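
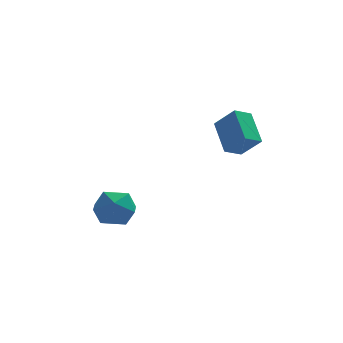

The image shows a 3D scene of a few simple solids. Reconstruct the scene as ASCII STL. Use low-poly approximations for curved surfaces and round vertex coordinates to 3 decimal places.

solid 
facet normal -0.589 0.383 -0.711
outer loop
vertex 1.084 4.717 3.189
vertex 1.827 5.148 2.806
vertex 1.383 3.305 2.181
endloop
endfacet
facet normal -0.790 -0.458 0.408
outer loop
vertex 2.173 2.792 3.134
vertex 1.084 4.717 3.189
vertex 1.383 3.305 2.181
endloop
endfacet
facet normal -0.590 0.383 -0.711
outer loop
vertex 1.383 3.305 2.181
vertex 1.827 5.148 2.806
vertex 2.125 3.736 1.798
endloop
endfacet
facet normal 0.170 -0.802 -0.573
outer loop
vertex 2.125 3.736 1.798
vertex 2.173 2.792 3.134
vertex 1.383 3.305 2.181
endloop
endfacet
facet normal -0.170 0.802 0.573
outer loop
vertex 1.084 4.717 3.189
vertex 2.617 4.635 3.759
vertex 1.827 5.148 2.806
endloop
endfacet
facet normal -0.789 -0.458 0.409
outer loop
vertex 1.875 4.204 4.142
vertex 1.084 4.717 3.189
vertex 2.173 2.792 3.134
endloop
endfacet
facet normal -0.170 0.802 0.573
outer loop
vertex 1.875 4.204 4.142
vertex 2.617 4.635 3.759
vertex 1.084 4.717 3.189
endloop
endfacet
facet normal 0.790 0.458 -0.408
outer loop
vertex 1.827 5.148 2.806
vertex 2.617 4.635 3.759
vertex 2.125 3.736 1.798
endloop
endfacet
facet normal 0.170 -0.802 -0.573
outer loop
vertex 2.916 3.223 2.751
vertex 2.173 2.792 3.134
vertex 2.125 3.736 1.798
endloop
endfacet
facet normal 0.789 0.459 -0.408
outer loop
vertex 2.125 3.736 1.798
vertex 2.617 4.635 3.759
vertex 2.916 3.223 2.751
endloop
endfacet
facet normal 0.589 -0.383 0.711
outer loop
vertex 2.916 3.223 2.751
vertex 1.875 4.204 4.142
vertex 2.173 2.792 3.134
endloop
endfacet
facet normal 0.590 -0.383 0.711
outer loop
vertex 2.617 4.635 3.759
vertex 1.875 4.204 4.142
vertex 2.916 3.223 2.751
endloop
endfacet
facet normal -0.439 -0.880 0.184
outer loop
vertex -4.031 3.228 -0.991
vertex -3.252 2.73 -1.514
vertex -3.164 2.905 -0.47
endloop
endfacet
facet normal -0.577 -0.411 0.706
outer loop
vertex -4.031 3.228 -0.991
vertex -3.164 2.905 -0.47
vertex -3.585 3.857 -0.26
endloop
endfacet
facet normal -0.897 0.156 0.413
outer loop
vertex -4.031 3.228 -0.991
vertex -3.585 3.857 -0.26
vertex -3.934 4.27 -1.174
endloop
endfacet
facet normal -0.957 0.039 -0.288
outer loop
vertex -4.031 3.228 -0.991
vertex -3.934 4.27 -1.174
vertex -3.729 3.573 -1.949
endloop
endfacet
facet normal -0.673 -0.602 -0.429
outer loop
vertex -4.031 3.228 -0.991
vertex -3.729 3.573 -1.949
vertex -3.252 2.73 -1.514
endloop
endfacet
facet normal 0.046 -0.196 0.980
outer loop
vertex -3.585 3.857 -0.26
vertex -3.164 2.905 -0.47
vertex -2.531 3.747 -0.331
endloop
endfacet
facet normal 0.269 -0.953 0.137
outer loop
vertex -3.164 2.905 -0.47
vertex -3.252 2.73 -1.514
vertex -2.326 3.05 -1.106
endloop
endfacet
facet normal -0.110 -0.504 -0.856
outer loop
vertex -3.252 2.73 -1.514
vertex -3.729 3.573 -1.949
vertex -2.675 3.463 -2.02
endloop
endfacet
facet normal -0.569 0.531 -0.628
outer loop
vertex -3.729 3.573 -1.949
vertex -3.934 4.27 -1.174
vertex -3.096 4.415 -1.81
endloop
endfacet
facet normal -0.472 0.721 0.506
outer loop
vertex -3.934 4.27 -1.174
vertex -3.585 3.857 -0.26
vertex -3.008 4.59 -0.766
endloop
endfacet
facet normal 0.957 -0.039 0.288
outer loop
vertex -2.229 4.092 -1.289
vertex -2.531 3.747 -0.331
vertex -2.326 3.05 -1.106
endloop
endfacet
facet normal 0.897 -0.156 -0.413
outer loop
vertex -2.229 4.092 -1.289
vertex -2.326 3.05 -1.106
vertex -2.675 3.463 -2.02
endloop
endfacet
facet normal 0.577 0.411 -0.706
outer loop
vertex -2.229 4.092 -1.289
vertex -2.675 3.463 -2.02
vertex -3.096 4.415 -1.81
endloop
endfacet
facet normal 0.439 0.880 -0.184
outer loop
vertex -2.229 4.092 -1.289
vertex -3.096 4.415 -1.81
vertex -3.008 4.59 -0.766
endloop
endfacet
facet normal 0.673 0.602 0.429
outer loop
vertex -2.229 4.092 -1.289
vertex -3.008 4.59 -0.766
vertex -2.531 3.747 -0.331
endloop
endfacet
facet normal 0.569 -0.531 0.628
outer loop
vertex -2.326 3.05 -1.106
vertex -2.531 3.747 -0.331
vertex -3.164 2.905 -0.47
endloop
endfacet
facet normal 0.472 -0.721 -0.506
outer loop
vertex -2.675 3.463 -2.02
vertex -2.326 3.05 -1.106
vertex -3.252 2.73 -1.514
endloop
endfacet
facet normal -0.046 0.196 -0.980
outer loop
vertex -3.096 4.415 -1.81
vertex -2.675 3.463 -2.02
vertex -3.729 3.573 -1.949
endloop
endfacet
facet normal -0.269 0.953 -0.137
outer loop
vertex -3.008 4.59 -0.766
vertex -3.096 4.415 -1.81
vertex -3.934 4.27 -1.174
endloop
endfacet
facet normal 0.110 0.504 0.856
outer loop
vertex -2.531 3.747 -0.331
vertex -3.008 4.59 -0.766
vertex -3.585 3.857 -0.26
endloop
endfacet

endsolid


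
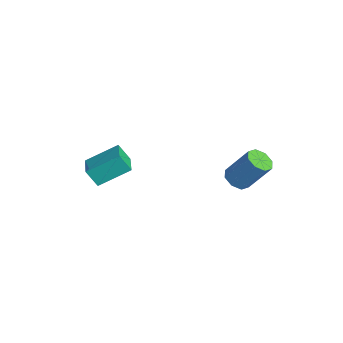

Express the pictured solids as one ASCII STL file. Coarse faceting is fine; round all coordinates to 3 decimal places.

solid 
facet normal -0.305 -0.480 -0.822
outer loop
vertex 1.43 3.619 2.176
vertex 0.893 3.633 2.367
vertex 1.216 3.976 2.047
endloop
endfacet
facet normal 0.816 0.314 -0.485
outer loop
vertex 1.43 3.619 2.176
vertex 1.216 3.976 2.047
vertex 1.884 4.333 3.402
endloop
endfacet
facet normal 0.816 0.313 -0.485
outer loop
vertex 1.884 4.333 3.402
vertex 1.216 3.976 2.047
vertex 1.67 4.691 3.273
endloop
endfacet
facet normal 0.305 0.479 0.823
outer loop
vertex 1.884 4.333 3.402
vertex 1.67 4.691 3.273
vertex 1.347 4.347 3.593
endloop
endfacet
facet normal -0.305 -0.480 -0.823
outer loop
vertex 1.216 3.976 2.047
vertex 0.893 3.633 2.367
vertex 0.813 4.133 2.105
endloop
endfacet
facet normal 0.232 0.800 -0.553
outer loop
vertex 1.216 3.976 2.047
vertex 0.813 4.133 2.105
vertex 1.67 4.691 3.273
endloop
endfacet
facet normal 0.231 0.801 -0.552
outer loop
vertex 1.67 4.691 3.273
vertex 0.813 4.133 2.105
vertex 1.267 4.847 3.331
endloop
endfacet
facet normal 0.304 0.480 0.823
outer loop
vertex 1.67 4.691 3.273
vertex 1.267 4.847 3.331
vertex 1.347 4.347 3.593
endloop
endfacet
facet normal -0.305 -0.480 -0.823
outer loop
vertex 0.813 4.133 2.105
vertex 0.893 3.633 2.367
vertex 0.457 3.996 2.317
endloop
endfacet
facet normal -0.491 0.819 -0.295
outer loop
vertex 0.813 4.133 2.105
vertex 0.457 3.996 2.317
vertex 1.267 4.847 3.331
endloop
endfacet
facet normal -0.490 0.820 -0.297
outer loop
vertex 1.267 4.847 3.331
vertex 0.457 3.996 2.317
vertex 0.911 4.711 3.543
endloop
endfacet
facet normal 0.306 0.480 0.822
outer loop
vertex 1.267 4.847 3.331
vertex 0.911 4.711 3.543
vertex 1.347 4.347 3.593
endloop
endfacet
facet normal -0.305 -0.480 -0.823
outer loop
vertex 0.457 3.996 2.317
vertex 0.893 3.633 2.367
vertex 0.356 3.647 2.558
endloop
endfacet
facet normal -0.924 0.359 0.133
outer loop
vertex 0.457 3.996 2.317
vertex 0.356 3.647 2.558
vertex 0.911 4.711 3.543
endloop
endfacet
facet normal -0.924 0.358 0.133
outer loop
vertex 0.911 4.711 3.543
vertex 0.356 3.647 2.558
vertex 0.81 4.361 3.784
endloop
endfacet
facet normal 0.305 0.479 0.823
outer loop
vertex 0.911 4.711 3.543
vertex 0.81 4.361 3.784
vertex 1.347 4.347 3.593
endloop
endfacet
facet normal -0.305 -0.479 -0.823
outer loop
vertex 0.356 3.647 2.558
vertex 0.893 3.633 2.367
vertex 0.57 3.289 2.687
endloop
endfacet
facet normal -0.817 -0.313 0.485
outer loop
vertex 0.356 3.647 2.558
vertex 0.57 3.289 2.687
vertex 0.81 4.361 3.784
endloop
endfacet
facet normal -0.816 -0.314 0.485
outer loop
vertex 0.81 4.361 3.784
vertex 0.57 3.289 2.687
vertex 1.024 4.004 3.913
endloop
endfacet
facet normal 0.305 0.480 0.822
outer loop
vertex 0.81 4.361 3.784
vertex 1.024 4.004 3.913
vertex 1.347 4.347 3.593
endloop
endfacet
facet normal -0.304 -0.480 -0.823
outer loop
vertex 0.57 3.289 2.687
vertex 0.893 3.633 2.367
vertex 0.973 3.133 2.629
endloop
endfacet
facet normal -0.231 -0.801 0.553
outer loop
vertex 0.57 3.289 2.687
vertex 0.973 3.133 2.629
vertex 1.024 4.004 3.913
endloop
endfacet
facet normal -0.232 -0.801 0.552
outer loop
vertex 1.024 4.004 3.913
vertex 0.973 3.133 2.629
vertex 1.427 3.847 3.855
endloop
endfacet
facet normal 0.305 0.480 0.823
outer loop
vertex 1.024 4.004 3.913
vertex 1.427 3.847 3.855
vertex 1.347 4.347 3.593
endloop
endfacet
facet normal -0.306 -0.480 -0.822
outer loop
vertex 0.973 3.133 2.629
vertex 0.893 3.633 2.367
vertex 1.329 3.269 2.417
endloop
endfacet
facet normal 0.490 -0.820 0.296
outer loop
vertex 0.973 3.133 2.629
vertex 1.329 3.269 2.417
vertex 1.427 3.847 3.855
endloop
endfacet
facet normal 0.491 -0.819 0.296
outer loop
vertex 1.427 3.847 3.855
vertex 1.329 3.269 2.417
vertex 1.783 3.984 3.643
endloop
endfacet
facet normal 0.305 0.480 0.823
outer loop
vertex 1.427 3.847 3.855
vertex 1.783 3.984 3.643
vertex 1.347 4.347 3.593
endloop
endfacet
facet normal -0.305 -0.479 -0.823
outer loop
vertex 1.329 3.269 2.417
vertex 0.893 3.633 2.367
vertex 1.43 3.619 2.176
endloop
endfacet
facet normal 0.924 -0.358 -0.133
outer loop
vertex 1.329 3.269 2.417
vertex 1.43 3.619 2.176
vertex 1.783 3.984 3.643
endloop
endfacet
facet normal 0.924 -0.359 -0.133
outer loop
vertex 1.783 3.984 3.643
vertex 1.43 3.619 2.176
vertex 1.884 4.333 3.402
endloop
endfacet
facet normal 0.305 0.480 0.823
outer loop
vertex 1.783 3.984 3.643
vertex 1.884 4.333 3.402
vertex 1.347 4.347 3.593
endloop
endfacet
facet normal -0.283 -0.454 0.845
outer loop
vertex -1.696 -0.067 2.614
vertex -2.733 0.197 2.408
vertex -1.871 -1.328 1.878
endloop
endfacet
facet normal 0.952 -0.242 0.189
outer loop
vertex -1.627 -0.937 1.152
vertex -1.696 -0.067 2.614
vertex -1.871 -1.328 1.878
endloop
endfacet
facet normal -0.284 -0.454 0.845
outer loop
vertex -1.871 -1.328 1.878
vertex -2.733 0.197 2.408
vertex -2.908 -1.063 1.672
endloop
endfacet
facet normal -0.119 -0.857 -0.502
outer loop
vertex -2.908 -1.063 1.672
vertex -1.627 -0.937 1.152
vertex -1.871 -1.328 1.878
endloop
endfacet
facet normal 0.119 0.857 0.501
outer loop
vertex -1.696 -0.067 2.614
vertex -2.489 0.588 1.682
vertex -2.733 0.197 2.408
endloop
endfacet
facet normal 0.951 -0.243 0.189
outer loop
vertex -1.452 0.323 1.888
vertex -1.696 -0.067 2.614
vertex -1.627 -0.937 1.152
endloop
endfacet
facet normal 0.120 0.857 0.501
outer loop
vertex -1.452 0.323 1.888
vertex -2.489 0.588 1.682
vertex -1.696 -0.067 2.614
endloop
endfacet
facet normal -0.952 0.243 -0.189
outer loop
vertex -2.733 0.197 2.408
vertex -2.489 0.588 1.682
vertex -2.908 -1.063 1.672
endloop
endfacet
facet normal -0.119 -0.857 -0.501
outer loop
vertex -2.664 -0.673 0.946
vertex -1.627 -0.937 1.152
vertex -2.908 -1.063 1.672
endloop
endfacet
facet normal -0.951 0.243 -0.189
outer loop
vertex -2.908 -1.063 1.672
vertex -2.489 0.588 1.682
vertex -2.664 -0.673 0.946
endloop
endfacet
facet normal 0.283 0.454 -0.845
outer loop
vertex -2.664 -0.673 0.946
vertex -1.452 0.323 1.888
vertex -1.627 -0.937 1.152
endloop
endfacet
facet normal 0.284 0.454 -0.845
outer loop
vertex -2.489 0.588 1.682
vertex -1.452 0.323 1.888
vertex -2.664 -0.673 0.946
endloop
endfacet

endsolid


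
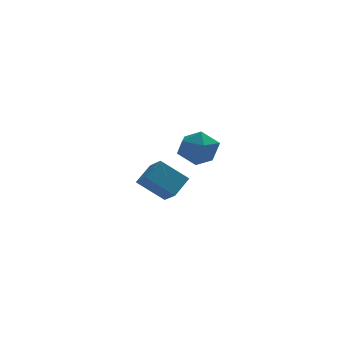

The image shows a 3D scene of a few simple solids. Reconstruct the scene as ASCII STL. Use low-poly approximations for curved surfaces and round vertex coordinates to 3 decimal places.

solid 
facet normal -0.759 0.098 0.643
outer loop
vertex 2.681 3.109 0.493
vertex 2.216 4.172 -0.217
vertex 1.8 2.129 -0.398
endloop
endfacet
facet normal 0.342 -0.782 0.522
outer loop
vertex 3.364 1.928 -1.723
vertex 2.681 3.109 0.493
vertex 1.8 2.129 -0.398
endloop
endfacet
facet normal -0.759 0.097 0.644
outer loop
vertex 1.8 2.129 -0.398
vertex 2.216 4.172 -0.217
vertex 1.335 3.193 -1.107
endloop
endfacet
facet normal -0.554 -0.616 -0.561
outer loop
vertex 1.335 3.193 -1.107
vertex 3.364 1.928 -1.723
vertex 1.8 2.129 -0.398
endloop
endfacet
facet normal 0.554 0.616 0.560
outer loop
vertex 2.681 3.109 0.493
vertex 3.78 3.971 -1.542
vertex 2.216 4.172 -0.217
endloop
endfacet
facet normal 0.341 -0.782 0.522
outer loop
vertex 4.245 2.907 -0.833
vertex 2.681 3.109 0.493
vertex 3.364 1.928 -1.723
endloop
endfacet
facet normal 0.554 0.616 0.560
outer loop
vertex 4.245 2.907 -0.833
vertex 3.78 3.971 -1.542
vertex 2.681 3.109 0.493
endloop
endfacet
facet normal -0.342 0.782 -0.522
outer loop
vertex 2.216 4.172 -0.217
vertex 3.78 3.971 -1.542
vertex 1.335 3.193 -1.107
endloop
endfacet
facet normal -0.554 -0.616 -0.560
outer loop
vertex 2.899 2.991 -2.433
vertex 3.364 1.928 -1.723
vertex 1.335 3.193 -1.107
endloop
endfacet
facet normal -0.342 0.782 -0.522
outer loop
vertex 1.335 3.193 -1.107
vertex 3.78 3.971 -1.542
vertex 2.899 2.991 -2.433
endloop
endfacet
facet normal 0.759 -0.098 -0.644
outer loop
vertex 2.899 2.991 -2.433
vertex 4.245 2.907 -0.833
vertex 3.364 1.928 -1.723
endloop
endfacet
facet normal 0.759 -0.097 -0.644
outer loop
vertex 3.78 3.971 -1.542
vertex 4.245 2.907 -0.833
vertex 2.899 2.991 -2.433
endloop
endfacet
facet normal -0.919 -0.389 -0.067
outer loop
vertex 2.903 -3.461 3.301
vertex 3.38 -4.583 3.274
vertex 3.086 -4.072 4.341
endloop
endfacet
facet normal -0.928 0.226 0.296
outer loop
vertex 2.903 -3.461 3.301
vertex 3.086 -4.072 4.341
vertex 3.354 -2.884 4.276
endloop
endfacet
facet normal -0.665 0.736 -0.128
outer loop
vertex 2.903 -3.461 3.301
vertex 3.354 -2.884 4.276
vertex 3.813 -2.661 3.168
endloop
endfacet
facet normal -0.493 0.436 -0.753
outer loop
vertex 2.903 -3.461 3.301
vertex 3.813 -2.661 3.168
vertex 3.83 -3.712 2.549
endloop
endfacet
facet normal -0.650 -0.259 -0.715
outer loop
vertex 2.903 -3.461 3.301
vertex 3.83 -3.712 2.549
vertex 3.38 -4.583 3.274
endloop
endfacet
facet normal -0.492 0.158 0.856
outer loop
vertex 3.354 -2.884 4.276
vertex 3.086 -4.072 4.341
vertex 4.11 -3.648 4.851
endloop
endfacet
facet normal -0.476 -0.837 0.270
outer loop
vertex 3.086 -4.072 4.341
vertex 3.38 -4.583 3.274
vertex 4.127 -4.699 4.232
endloop
endfacet
facet normal -0.041 -0.627 -0.778
outer loop
vertex 3.38 -4.583 3.274
vertex 3.83 -3.712 2.549
vertex 4.586 -4.476 3.124
endloop
endfacet
facet normal 0.212 0.498 -0.841
outer loop
vertex 3.83 -3.712 2.549
vertex 3.813 -2.661 3.168
vertex 4.854 -3.288 3.059
endloop
endfacet
facet normal -0.066 0.983 0.171
outer loop
vertex 3.813 -2.661 3.168
vertex 3.354 -2.884 4.276
vertex 4.56 -2.777 4.126
endloop
endfacet
facet normal 0.493 -0.436 0.753
outer loop
vertex 5.037 -3.899 4.099
vertex 4.11 -3.648 4.851
vertex 4.127 -4.699 4.232
endloop
endfacet
facet normal 0.665 -0.736 0.128
outer loop
vertex 5.037 -3.899 4.099
vertex 4.127 -4.699 4.232
vertex 4.586 -4.476 3.124
endloop
endfacet
facet normal 0.928 -0.226 -0.296
outer loop
vertex 5.037 -3.899 4.099
vertex 4.586 -4.476 3.124
vertex 4.854 -3.288 3.059
endloop
endfacet
facet normal 0.919 0.389 0.067
outer loop
vertex 5.037 -3.899 4.099
vertex 4.854 -3.288 3.059
vertex 4.56 -2.777 4.126
endloop
endfacet
facet normal 0.650 0.259 0.715
outer loop
vertex 5.037 -3.899 4.099
vertex 4.56 -2.777 4.126
vertex 4.11 -3.648 4.851
endloop
endfacet
facet normal -0.212 -0.498 0.841
outer loop
vertex 4.127 -4.699 4.232
vertex 4.11 -3.648 4.851
vertex 3.086 -4.072 4.341
endloop
endfacet
facet normal 0.066 -0.983 -0.171
outer loop
vertex 4.586 -4.476 3.124
vertex 4.127 -4.699 4.232
vertex 3.38 -4.583 3.274
endloop
endfacet
facet normal 0.492 -0.158 -0.856
outer loop
vertex 4.854 -3.288 3.059
vertex 4.586 -4.476 3.124
vertex 3.83 -3.712 2.549
endloop
endfacet
facet normal 0.476 0.837 -0.270
outer loop
vertex 4.56 -2.777 4.126
vertex 4.854 -3.288 3.059
vertex 3.813 -2.661 3.168
endloop
endfacet
facet normal 0.041 0.627 0.778
outer loop
vertex 4.11 -3.648 4.851
vertex 4.56 -2.777 4.126
vertex 3.354 -2.884 4.276
endloop
endfacet

endsolid


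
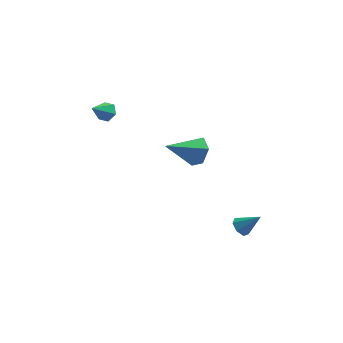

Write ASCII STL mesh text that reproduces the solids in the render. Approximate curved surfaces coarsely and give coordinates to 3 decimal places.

solid 
facet normal -0.717 0.078 -0.693
outer loop
vertex 3.695 -3.438 -3.644
vertex 3.342 -3.291 -3.262
vertex 3.665 -2.978 -3.561
endloop
endfacet
facet normal 0.910 0.130 -0.393
outer loop
vertex 3.695 -3.438 -3.644
vertex 3.665 -2.978 -3.561
vertex 4.218 -3.389 -2.418
endloop
endfacet
facet normal -0.718 0.081 -0.691
outer loop
vertex 3.665 -2.978 -3.561
vertex 3.342 -3.291 -3.262
vertex 3.393 -2.754 -3.252
endloop
endfacet
facet normal 0.622 0.783 -0.020
outer loop
vertex 3.665 -2.978 -3.561
vertex 3.393 -2.754 -3.252
vertex 4.218 -3.389 -2.418
endloop
endfacet
facet normal -0.717 0.081 -0.692
outer loop
vertex 3.393 -2.754 -3.252
vertex 3.342 -3.291 -3.262
vertex 3.082 -2.934 -2.951
endloop
endfacet
facet normal 0.067 0.825 0.562
outer loop
vertex 3.393 -2.754 -3.252
vertex 3.082 -2.934 -2.951
vertex 4.218 -3.389 -2.418
endloop
endfacet
facet normal -0.718 0.079 -0.691
outer loop
vertex 3.082 -2.934 -2.951
vertex 3.342 -3.291 -3.262
vertex 2.968 -3.384 -2.884
endloop
endfacet
facet normal -0.340 0.222 0.914
outer loop
vertex 3.082 -2.934 -2.951
vertex 2.968 -3.384 -2.884
vertex 4.218 -3.389 -2.418
endloop
endfacet
facet normal -0.718 0.081 -0.691
outer loop
vertex 2.968 -3.384 -2.884
vertex 3.342 -3.291 -3.262
vertex 3.135 -3.764 -3.102
endloop
endfacet
facet normal -0.289 -0.569 0.770
outer loop
vertex 2.968 -3.384 -2.884
vertex 3.135 -3.764 -3.102
vertex 4.218 -3.389 -2.418
endloop
endfacet
facet normal -0.717 0.079 -0.693
outer loop
vertex 3.135 -3.764 -3.102
vertex 3.342 -3.291 -3.262
vertex 3.459 -3.788 -3.44
endloop
endfacet
facet normal 0.179 -0.954 0.239
outer loop
vertex 3.135 -3.764 -3.102
vertex 3.459 -3.788 -3.44
vertex 4.218 -3.389 -2.418
endloop
endfacet
facet normal -0.717 0.079 -0.693
outer loop
vertex 3.459 -3.788 -3.44
vertex 3.342 -3.291 -3.262
vertex 3.695 -3.438 -3.644
endloop
endfacet
facet normal 0.713 -0.643 -0.279
outer loop
vertex 3.459 -3.788 -3.44
vertex 3.695 -3.438 -3.644
vertex 4.218 -3.389 -2.418
endloop
endfacet
facet normal 0.554 0.514 -0.655
outer loop
vertex -2.291 -0.207 2.144
vertex -2.722 0.116 2.033
vertex -2.373 0.252 2.435
endloop
endfacet
facet normal 0.546 -0.377 0.748
outer loop
vertex -2.291 -0.207 2.144
vertex -2.373 0.252 2.435
vertex -3.358 -0.476 2.787
endloop
endfacet
facet normal 0.554 0.514 -0.655
outer loop
vertex -2.373 0.252 2.435
vertex -2.722 0.116 2.033
vertex -2.804 0.575 2.324
endloop
endfacet
facet normal 0.048 0.381 0.923
outer loop
vertex -2.373 0.252 2.435
vertex -2.804 0.575 2.324
vertex -3.358 -0.476 2.787
endloop
endfacet
facet normal 0.552 0.515 -0.656
outer loop
vertex -2.804 0.575 2.324
vertex -2.722 0.116 2.033
vertex -3.154 0.438 1.922
endloop
endfacet
facet normal -0.709 0.562 0.426
outer loop
vertex -2.804 0.575 2.324
vertex -3.154 0.438 1.922
vertex -3.358 -0.476 2.787
endloop
endfacet
facet normal 0.552 0.515 -0.656
outer loop
vertex -3.154 0.438 1.922
vertex -2.722 0.116 2.033
vertex -3.072 -0.021 1.631
endloop
endfacet
facet normal -0.969 -0.017 -0.246
outer loop
vertex -3.154 0.438 1.922
vertex -3.072 -0.021 1.631
vertex -3.358 -0.476 2.787
endloop
endfacet
facet normal 0.553 0.514 -0.656
outer loop
vertex -3.072 -0.021 1.631
vertex -2.722 0.116 2.033
vertex -2.64 -0.344 1.742
endloop
endfacet
facet normal -0.471 -0.775 -0.422
outer loop
vertex -3.072 -0.021 1.631
vertex -2.64 -0.344 1.742
vertex -3.358 -0.476 2.787
endloop
endfacet
facet normal 0.554 0.513 -0.656
outer loop
vertex -2.64 -0.344 1.742
vertex -2.722 0.116 2.033
vertex -2.291 -0.207 2.144
endloop
endfacet
facet normal 0.287 -0.955 0.076
outer loop
vertex -2.64 -0.344 1.742
vertex -2.291 -0.207 2.144
vertex -3.358 -0.476 2.787
endloop
endfacet
facet normal 0.798 0.330 -0.504
outer loop
vertex 1.65 -2.07 2.075
vertex 1.389 -2.443 1.417
vertex 1.169 -1.688 1.563
endloop
endfacet
facet normal -0.260 0.641 0.722
outer loop
vertex 1.65 -2.07 2.075
vertex 1.169 -1.688 1.563
vertex -0.049 -3.037 2.323
endloop
endfacet
facet normal 0.799 0.330 -0.503
outer loop
vertex 1.169 -1.688 1.563
vertex 1.389 -2.443 1.417
vertex 0.909 -2.061 0.905
endloop
endfacet
facet normal -0.759 0.648 -0.067
outer loop
vertex 1.169 -1.688 1.563
vertex 0.909 -2.061 0.905
vertex -0.049 -3.037 2.323
endloop
endfacet
facet normal 0.799 0.330 -0.503
outer loop
vertex 0.909 -2.061 0.905
vertex 1.389 -2.443 1.417
vertex 1.129 -2.816 0.759
endloop
endfacet
facet normal -0.786 -0.112 -0.608
outer loop
vertex 0.909 -2.061 0.905
vertex 1.129 -2.816 0.759
vertex -0.049 -3.037 2.323
endloop
endfacet
facet normal 0.800 0.329 -0.502
outer loop
vertex 1.129 -2.816 0.759
vertex 1.389 -2.443 1.417
vertex 1.609 -3.199 1.272
endloop
endfacet
facet normal -0.315 -0.878 -0.361
outer loop
vertex 1.129 -2.816 0.759
vertex 1.609 -3.199 1.272
vertex -0.049 -3.037 2.323
endloop
endfacet
facet normal 0.799 0.329 -0.503
outer loop
vertex 1.609 -3.199 1.272
vertex 1.389 -2.443 1.417
vertex 1.87 -2.826 1.93
endloop
endfacet
facet normal 0.185 -0.885 0.428
outer loop
vertex 1.609 -3.199 1.272
vertex 1.87 -2.826 1.93
vertex -0.049 -3.037 2.323
endloop
endfacet
facet normal 0.799 0.329 -0.503
outer loop
vertex 1.87 -2.826 1.93
vertex 1.389 -2.443 1.417
vertex 1.65 -2.07 2.075
endloop
endfacet
facet normal 0.212 -0.124 0.969
outer loop
vertex 1.87 -2.826 1.93
vertex 1.65 -2.07 2.075
vertex -0.049 -3.037 2.323
endloop
endfacet

endsolid


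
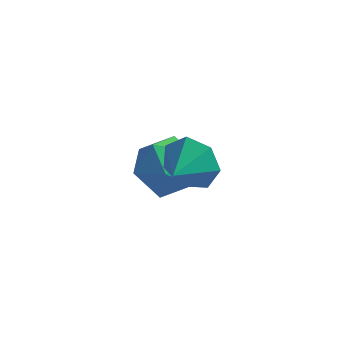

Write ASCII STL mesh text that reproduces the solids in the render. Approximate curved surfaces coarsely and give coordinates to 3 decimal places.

solid 
facet normal 0.032 0.413 0.910
outer loop
vertex 0.031 1.888 -0.452
vertex -0.227 0.825 0.039
vertex 0.915 1.139 -0.144
endloop
endfacet
facet normal 0.474 0.750 0.462
outer loop
vertex 0.031 1.888 -0.452
vertex 0.915 1.139 -0.144
vertex 0.972 1.741 -1.179
endloop
endfacet
facet normal 0.087 0.992 -0.088
outer loop
vertex 0.031 1.888 -0.452
vertex 0.972 1.741 -1.179
vertex -0.135 1.798 -1.636
endloop
endfacet
facet normal -0.592 0.806 0.022
outer loop
vertex 0.031 1.888 -0.452
vertex -0.135 1.798 -1.636
vertex -0.876 1.233 -0.883
endloop
endfacet
facet normal -0.626 0.447 0.639
outer loop
vertex 0.031 1.888 -0.452
vertex -0.876 1.233 -0.883
vertex -0.227 0.825 0.039
endloop
endfacet
facet normal 0.939 0.271 0.210
outer loop
vertex 0.972 1.741 -1.179
vertex 0.915 1.139 -0.144
vertex 1.296 0.587 -1.137
endloop
endfacet
facet normal 0.225 -0.273 0.935
outer loop
vertex 0.915 1.139 -0.144
vertex -0.227 0.825 0.039
vertex 0.555 0.022 -0.384
endloop
endfacet
facet normal -0.841 -0.218 0.495
outer loop
vertex -0.227 0.825 0.039
vertex -0.876 1.233 -0.883
vertex -0.552 0.079 -0.841
endloop
endfacet
facet normal -0.786 0.361 -0.502
outer loop
vertex -0.876 1.233 -0.883
vertex -0.135 1.798 -1.636
vertex -0.495 0.681 -1.876
endloop
endfacet
facet normal 0.314 0.664 -0.679
outer loop
vertex -0.135 1.798 -1.636
vertex 0.972 1.741 -1.179
vertex 0.647 0.995 -2.059
endloop
endfacet
facet normal 0.592 -0.806 -0.022
outer loop
vertex 0.389 -0.068 -1.568
vertex 1.296 0.587 -1.137
vertex 0.555 0.022 -0.384
endloop
endfacet
facet normal -0.087 -0.992 0.088
outer loop
vertex 0.389 -0.068 -1.568
vertex 0.555 0.022 -0.384
vertex -0.552 0.079 -0.841
endloop
endfacet
facet normal -0.474 -0.750 -0.462
outer loop
vertex 0.389 -0.068 -1.568
vertex -0.552 0.079 -0.841
vertex -0.495 0.681 -1.876
endloop
endfacet
facet normal -0.032 -0.413 -0.910
outer loop
vertex 0.389 -0.068 -1.568
vertex -0.495 0.681 -1.876
vertex 0.647 0.995 -2.059
endloop
endfacet
facet normal 0.626 -0.447 -0.639
outer loop
vertex 0.389 -0.068 -1.568
vertex 0.647 0.995 -2.059
vertex 1.296 0.587 -1.137
endloop
endfacet
facet normal 0.786 -0.361 0.502
outer loop
vertex 0.555 0.022 -0.384
vertex 1.296 0.587 -1.137
vertex 0.915 1.139 -0.144
endloop
endfacet
facet normal -0.314 -0.664 0.679
outer loop
vertex -0.552 0.079 -0.841
vertex 0.555 0.022 -0.384
vertex -0.227 0.825 0.039
endloop
endfacet
facet normal -0.939 -0.271 -0.210
outer loop
vertex -0.495 0.681 -1.876
vertex -0.552 0.079 -0.841
vertex -0.876 1.233 -0.883
endloop
endfacet
facet normal -0.225 0.273 -0.935
outer loop
vertex 0.647 0.995 -2.059
vertex -0.495 0.681 -1.876
vertex -0.135 1.798 -1.636
endloop
endfacet
facet normal 0.841 0.218 -0.495
outer loop
vertex 1.296 0.587 -1.137
vertex 0.647 0.995 -2.059
vertex 0.972 1.741 -1.179
endloop
endfacet
facet normal 0.103 0.930 -0.353
outer loop
vertex 2.4 -1.004 2.853
vertex 1.877 -1.234 2.094
vertex 1.588 -0.885 2.93
endloop
endfacet
facet normal 0.046 -0.300 0.953
outer loop
vertex 2.4 -1.004 2.853
vertex 1.588 -0.885 2.93
vertex 1.763 -2.266 2.486
endloop
endfacet
facet normal 0.103 0.930 -0.353
outer loop
vertex 1.588 -0.885 2.93
vertex 1.877 -1.234 2.094
vertex 0.993 -1.029 2.377
endloop
endfacet
facet normal -0.605 -0.312 0.732
outer loop
vertex 1.588 -0.885 2.93
vertex 0.993 -1.029 2.377
vertex 1.763 -2.266 2.486
endloop
endfacet
facet normal 0.103 0.930 -0.353
outer loop
vertex 0.993 -1.029 2.377
vertex 1.877 -1.234 2.094
vertex 1.064 -1.327 1.612
endloop
endfacet
facet normal -0.847 -0.517 0.123
outer loop
vertex 0.993 -1.029 2.377
vertex 1.064 -1.327 1.612
vertex 1.763 -2.266 2.486
endloop
endfacet
facet normal 0.103 0.930 -0.353
outer loop
vertex 1.064 -1.327 1.612
vertex 1.877 -1.234 2.094
vertex 1.747 -1.555 1.21
endloop
endfacet
facet normal -0.499 -0.760 -0.417
outer loop
vertex 1.064 -1.327 1.612
vertex 1.747 -1.555 1.21
vertex 1.763 -2.266 2.486
endloop
endfacet
facet normal 0.101 0.930 -0.353
outer loop
vertex 1.747 -1.555 1.21
vertex 1.877 -1.234 2.094
vertex 2.527 -1.54 1.474
endloop
endfacet
facet normal 0.179 -0.858 -0.481
outer loop
vertex 1.747 -1.555 1.21
vertex 2.527 -1.54 1.474
vertex 1.763 -2.266 2.486
endloop
endfacet
facet normal 0.102 0.930 -0.352
outer loop
vertex 2.527 -1.54 1.474
vertex 1.877 -1.234 2.094
vertex 2.818 -1.295 2.205
endloop
endfacet
facet normal 0.674 -0.738 -0.021
outer loop
vertex 2.527 -1.54 1.474
vertex 2.818 -1.295 2.205
vertex 1.763 -2.266 2.486
endloop
endfacet
facet normal 0.102 0.930 -0.352
outer loop
vertex 2.818 -1.295 2.205
vertex 1.877 -1.234 2.094
vertex 2.4 -1.004 2.853
endloop
endfacet
facet normal 0.616 -0.490 0.617
outer loop
vertex 2.818 -1.295 2.205
vertex 2.4 -1.004 2.853
vertex 1.763 -2.266 2.486
endloop
endfacet

endsolid


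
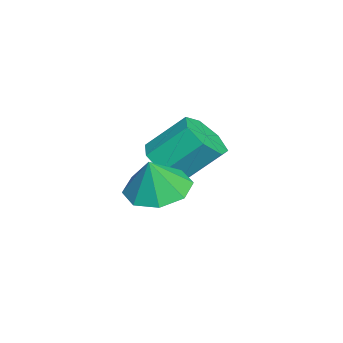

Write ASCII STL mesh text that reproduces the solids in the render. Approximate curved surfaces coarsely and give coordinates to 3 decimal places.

solid 
facet normal 0.107 -0.706 -0.700
outer loop
vertex -0.478 1.769 -1.055
vertex -1.084 2.281 -1.664
vertex -0.09 2.344 -1.576
endloop
endfacet
facet normal 0.888 -0.249 0.386
outer loop
vertex -0.478 1.769 -1.055
vertex -0.09 2.344 -1.576
vertex -0.67 3.046 0.212
endloop
endfacet
facet normal 0.888 -0.249 0.386
outer loop
vertex -0.67 3.046 0.212
vertex -0.09 2.344 -1.576
vertex -0.282 3.622 -0.309
endloop
endfacet
facet normal -0.106 0.705 0.701
outer loop
vertex -0.67 3.046 0.212
vertex -0.282 3.622 -0.309
vertex -1.276 3.559 -0.396
endloop
endfacet
facet normal 0.107 -0.706 -0.700
outer loop
vertex -0.09 2.344 -1.576
vertex -1.084 2.281 -1.664
vertex -0.45 2.872 -2.163
endloop
endfacet
facet normal 0.904 0.362 -0.228
outer loop
vertex -0.09 2.344 -1.576
vertex -0.45 2.872 -2.163
vertex -0.282 3.622 -0.309
endloop
endfacet
facet normal 0.904 0.362 -0.228
outer loop
vertex -0.282 3.622 -0.309
vertex -0.45 2.872 -2.163
vertex -0.642 4.15 -0.896
endloop
endfacet
facet normal -0.106 0.706 0.700
outer loop
vertex -0.282 3.622 -0.309
vertex -0.642 4.15 -0.896
vertex -1.276 3.559 -0.396
endloop
endfacet
facet normal 0.106 -0.706 -0.700
outer loop
vertex -0.45 2.872 -2.163
vertex -1.084 2.281 -1.664
vertex -1.288 2.955 -2.374
endloop
endfacet
facet normal 0.239 0.702 -0.671
outer loop
vertex -0.45 2.872 -2.163
vertex -1.288 2.955 -2.374
vertex -0.642 4.15 -0.896
endloop
endfacet
facet normal 0.238 0.702 -0.671
outer loop
vertex -0.642 4.15 -0.896
vertex -1.288 2.955 -2.374
vertex -1.48 4.233 -1.106
endloop
endfacet
facet normal -0.106 0.706 0.700
outer loop
vertex -0.642 4.15 -0.896
vertex -1.48 4.233 -1.106
vertex -1.276 3.559 -0.396
endloop
endfacet
facet normal 0.106 -0.706 -0.700
outer loop
vertex -1.288 2.955 -2.374
vertex -1.084 2.281 -1.664
vertex -1.972 2.531 -2.05
endloop
endfacet
facet normal -0.606 0.513 -0.608
outer loop
vertex -1.288 2.955 -2.374
vertex -1.972 2.531 -2.05
vertex -1.48 4.233 -1.106
endloop
endfacet
facet normal -0.606 0.513 -0.608
outer loop
vertex -1.48 4.233 -1.106
vertex -1.972 2.531 -2.05
vertex -2.164 3.809 -0.782
endloop
endfacet
facet normal -0.106 0.706 0.700
outer loop
vertex -1.48 4.233 -1.106
vertex -2.164 3.809 -0.782
vertex -1.276 3.559 -0.396
endloop
endfacet
facet normal 0.105 -0.706 -0.700
outer loop
vertex -1.972 2.531 -2.05
vertex -1.084 2.281 -1.664
vertex -1.988 1.919 -1.435
endloop
endfacet
facet normal -0.994 -0.062 -0.088
outer loop
vertex -1.972 2.531 -2.05
vertex -1.988 1.919 -1.435
vertex -2.164 3.809 -0.782
endloop
endfacet
facet normal -0.994 -0.063 -0.087
outer loop
vertex -2.164 3.809 -0.782
vertex -1.988 1.919 -1.435
vertex -2.179 3.196 -0.167
endloop
endfacet
facet normal -0.106 0.706 0.701
outer loop
vertex -2.164 3.809 -0.782
vertex -2.179 3.196 -0.167
vertex -1.276 3.559 -0.396
endloop
endfacet
facet normal 0.105 -0.706 -0.700
outer loop
vertex -1.988 1.919 -1.435
vertex -1.084 2.281 -1.664
vertex -1.323 1.579 -0.992
endloop
endfacet
facet normal -0.634 -0.590 0.499
outer loop
vertex -1.988 1.919 -1.435
vertex -1.323 1.579 -0.992
vertex -2.179 3.196 -0.167
endloop
endfacet
facet normal -0.633 -0.590 0.500
outer loop
vertex -2.179 3.196 -0.167
vertex -1.323 1.579 -0.992
vertex -1.514 2.857 0.275
endloop
endfacet
facet normal -0.106 0.706 0.701
outer loop
vertex -2.179 3.196 -0.167
vertex -1.514 2.857 0.275
vertex -1.276 3.559 -0.396
endloop
endfacet
facet normal 0.107 -0.706 -0.700
outer loop
vertex -1.323 1.579 -0.992
vertex -1.084 2.281 -1.664
vertex -0.478 1.769 -1.055
endloop
endfacet
facet normal 0.204 -0.674 0.710
outer loop
vertex -1.323 1.579 -0.992
vertex -0.478 1.769 -1.055
vertex -1.514 2.857 0.275
endloop
endfacet
facet normal 0.204 -0.674 0.710
outer loop
vertex -1.514 2.857 0.275
vertex -0.478 1.769 -1.055
vertex -0.67 3.046 0.212
endloop
endfacet
facet normal -0.106 0.706 0.701
outer loop
vertex -1.514 2.857 0.275
vertex -0.67 3.046 0.212
vertex -1.276 3.559 -0.396
endloop
endfacet
facet normal -0.323 0.135 -0.937
outer loop
vertex 2.575 3.523 -1.28
vertex 1.977 2.603 -1.206
vertex 1.798 3.667 -0.991
endloop
endfacet
facet normal 0.358 0.706 0.611
outer loop
vertex 2.575 3.523 -1.28
vertex 1.798 3.667 -0.991
vertex 2.423 2.417 0.086
endloop
endfacet
facet normal -0.323 0.135 -0.937
outer loop
vertex 1.798 3.667 -0.991
vertex 1.977 2.603 -1.206
vertex 1.125 3.188 -0.828
endloop
endfacet
facet normal -0.216 0.573 0.791
outer loop
vertex 1.798 3.667 -0.991
vertex 1.125 3.188 -0.828
vertex 2.423 2.417 0.086
endloop
endfacet
facet normal -0.323 0.135 -0.937
outer loop
vertex 1.125 3.188 -0.828
vertex 1.977 2.603 -1.206
vertex 0.952 2.366 -0.887
endloop
endfacet
facet normal -0.552 0.057 0.832
outer loop
vertex 1.125 3.188 -0.828
vertex 0.952 2.366 -0.887
vertex 2.423 2.417 0.086
endloop
endfacet
facet normal -0.323 0.136 -0.937
outer loop
vertex 0.952 2.366 -0.887
vertex 1.977 2.603 -1.206
vertex 1.378 1.683 -1.133
endloop
endfacet
facet normal -0.452 -0.538 0.711
outer loop
vertex 0.952 2.366 -0.887
vertex 1.378 1.683 -1.133
vertex 2.423 2.417 0.086
endloop
endfacet
facet normal -0.323 0.136 -0.937
outer loop
vertex 1.378 1.683 -1.133
vertex 1.977 2.603 -1.206
vertex 2.156 1.54 -1.422
endloop
endfacet
facet normal 0.026 -0.866 0.499
outer loop
vertex 1.378 1.683 -1.133
vertex 2.156 1.54 -1.422
vertex 2.423 2.417 0.086
endloop
endfacet
facet normal -0.323 0.136 -0.936
outer loop
vertex 2.156 1.54 -1.422
vertex 1.977 2.603 -1.206
vertex 2.829 2.019 -1.585
endloop
endfacet
facet normal 0.600 -0.733 0.320
outer loop
vertex 2.156 1.54 -1.422
vertex 2.829 2.019 -1.585
vertex 2.423 2.417 0.086
endloop
endfacet
facet normal -0.324 0.135 -0.936
outer loop
vertex 2.829 2.019 -1.585
vertex 1.977 2.603 -1.206
vertex 3.002 2.841 -1.526
endloop
endfacet
facet normal 0.935 -0.217 0.279
outer loop
vertex 2.829 2.019 -1.585
vertex 3.002 2.841 -1.526
vertex 2.423 2.417 0.086
endloop
endfacet
facet normal -0.324 0.135 -0.936
outer loop
vertex 3.002 2.841 -1.526
vertex 1.977 2.603 -1.206
vertex 2.575 3.523 -1.28
endloop
endfacet
facet normal 0.835 0.379 0.399
outer loop
vertex 3.002 2.841 -1.526
vertex 2.575 3.523 -1.28
vertex 2.423 2.417 0.086
endloop
endfacet

endsolid


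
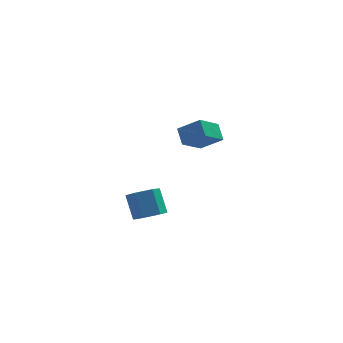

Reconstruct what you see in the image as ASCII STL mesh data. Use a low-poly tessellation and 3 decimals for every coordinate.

solid 
facet normal -0.626 -0.569 0.534
outer loop
vertex 0.008 2.703 4.127
vertex -1.053 3.125 3.334
vertex 0.177 1.908 3.479
endloop
endfacet
facet normal 0.763 -0.303 0.571
outer loop
vertex 1.153 2.795 2.646
vertex 0.008 2.703 4.127
vertex 0.177 1.908 3.479
endloop
endfacet
facet normal -0.626 -0.569 0.534
outer loop
vertex 0.177 1.908 3.479
vertex -1.053 3.125 3.334
vertex -0.884 2.33 2.685
endloop
endfacet
facet normal 0.163 -0.765 -0.624
outer loop
vertex -0.884 2.33 2.685
vertex 1.153 2.795 2.646
vertex 0.177 1.908 3.479
endloop
endfacet
facet normal -0.162 0.764 0.624
outer loop
vertex 0.008 2.703 4.127
vertex -0.077 4.012 2.501
vertex -1.053 3.125 3.334
endloop
endfacet
facet normal 0.763 -0.304 0.571
outer loop
vertex 0.984 3.59 3.295
vertex 0.008 2.703 4.127
vertex 1.153 2.795 2.646
endloop
endfacet
facet normal -0.163 0.764 0.624
outer loop
vertex 0.984 3.59 3.295
vertex -0.077 4.012 2.501
vertex 0.008 2.703 4.127
endloop
endfacet
facet normal -0.763 0.304 -0.571
outer loop
vertex -1.053 3.125 3.334
vertex -0.077 4.012 2.501
vertex -0.884 2.33 2.685
endloop
endfacet
facet normal 0.163 -0.764 -0.624
outer loop
vertex 0.092 3.217 1.853
vertex 1.153 2.795 2.646
vertex -0.884 2.33 2.685
endloop
endfacet
facet normal -0.763 0.303 -0.571
outer loop
vertex -0.884 2.33 2.685
vertex -0.077 4.012 2.501
vertex 0.092 3.217 1.853
endloop
endfacet
facet normal 0.625 0.569 -0.534
outer loop
vertex 0.092 3.217 1.853
vertex 0.984 3.59 3.295
vertex 1.153 2.795 2.646
endloop
endfacet
facet normal 0.626 0.568 -0.534
outer loop
vertex -0.077 4.012 2.501
vertex 0.984 3.59 3.295
vertex 0.092 3.217 1.853
endloop
endfacet
facet normal 0.204 -0.564 -0.800
outer loop
vertex -2.053 -3.121 1.381
vertex -2.836 -3.227 1.256
vertex -2.457 -2.609 0.917
endloop
endfacet
facet normal 0.839 0.522 -0.154
outer loop
vertex -2.053 -3.121 1.381
vertex -2.457 -2.609 0.917
vertex -2.341 -2.326 2.509
endloop
endfacet
facet normal 0.838 0.523 -0.154
outer loop
vertex -2.341 -2.326 2.509
vertex -2.457 -2.609 0.917
vertex -2.745 -1.815 2.046
endloop
endfacet
facet normal -0.205 0.563 0.800
outer loop
vertex -2.341 -2.326 2.509
vertex -2.745 -1.815 2.046
vertex -3.124 -2.433 2.384
endloop
endfacet
facet normal 0.205 -0.564 -0.800
outer loop
vertex -2.457 -2.609 0.917
vertex -2.836 -3.227 1.256
vertex -3.24 -2.716 0.792
endloop
endfacet
facet normal -0.019 0.816 -0.578
outer loop
vertex -2.457 -2.609 0.917
vertex -3.24 -2.716 0.792
vertex -2.745 -1.815 2.046
endloop
endfacet
facet normal -0.018 0.815 -0.579
outer loop
vertex -2.745 -1.815 2.046
vertex -3.24 -2.716 0.792
vertex -3.528 -1.921 1.921
endloop
endfacet
facet normal -0.204 0.563 0.801
outer loop
vertex -2.745 -1.815 2.046
vertex -3.528 -1.921 1.921
vertex -3.124 -2.433 2.384
endloop
endfacet
facet normal 0.205 -0.564 -0.800
outer loop
vertex -3.24 -2.716 0.792
vertex -2.836 -3.227 1.256
vertex -3.619 -3.334 1.131
endloop
endfacet
facet normal -0.857 0.293 -0.425
outer loop
vertex -3.24 -2.716 0.792
vertex -3.619 -3.334 1.131
vertex -3.528 -1.921 1.921
endloop
endfacet
facet normal -0.857 0.293 -0.425
outer loop
vertex -3.528 -1.921 1.921
vertex -3.619 -3.334 1.131
vertex -3.907 -2.539 2.259
endloop
endfacet
facet normal -0.204 0.563 0.801
outer loop
vertex -3.528 -1.921 1.921
vertex -3.907 -2.539 2.259
vertex -3.124 -2.433 2.384
endloop
endfacet
facet normal 0.205 -0.563 -0.800
outer loop
vertex -3.619 -3.334 1.131
vertex -2.836 -3.227 1.256
vertex -3.215 -3.845 1.594
endloop
endfacet
facet normal -0.838 -0.523 0.154
outer loop
vertex -3.619 -3.334 1.131
vertex -3.215 -3.845 1.594
vertex -3.907 -2.539 2.259
endloop
endfacet
facet normal -0.839 -0.523 0.154
outer loop
vertex -3.907 -2.539 2.259
vertex -3.215 -3.845 1.594
vertex -3.503 -3.051 2.723
endloop
endfacet
facet normal -0.204 0.564 0.800
outer loop
vertex -3.907 -2.539 2.259
vertex -3.503 -3.051 2.723
vertex -3.124 -2.433 2.384
endloop
endfacet
facet normal 0.204 -0.563 -0.801
outer loop
vertex -3.215 -3.845 1.594
vertex -2.836 -3.227 1.256
vertex -2.432 -3.739 1.719
endloop
endfacet
facet normal 0.018 -0.816 0.578
outer loop
vertex -3.215 -3.845 1.594
vertex -2.432 -3.739 1.719
vertex -3.503 -3.051 2.723
endloop
endfacet
facet normal 0.019 -0.815 0.579
outer loop
vertex -3.503 -3.051 2.723
vertex -2.432 -3.739 1.719
vertex -2.72 -2.944 2.848
endloop
endfacet
facet normal -0.205 0.564 0.800
outer loop
vertex -3.503 -3.051 2.723
vertex -2.72 -2.944 2.848
vertex -3.124 -2.433 2.384
endloop
endfacet
facet normal 0.204 -0.563 -0.801
outer loop
vertex -2.432 -3.739 1.719
vertex -2.836 -3.227 1.256
vertex -2.053 -3.121 1.381
endloop
endfacet
facet normal 0.857 -0.293 0.425
outer loop
vertex -2.432 -3.739 1.719
vertex -2.053 -3.121 1.381
vertex -2.72 -2.944 2.848
endloop
endfacet
facet normal 0.857 -0.292 0.425
outer loop
vertex -2.72 -2.944 2.848
vertex -2.053 -3.121 1.381
vertex -2.341 -2.326 2.509
endloop
endfacet
facet normal -0.205 0.564 0.800
outer loop
vertex -2.72 -2.944 2.848
vertex -2.341 -2.326 2.509
vertex -3.124 -2.433 2.384
endloop
endfacet

endsolid


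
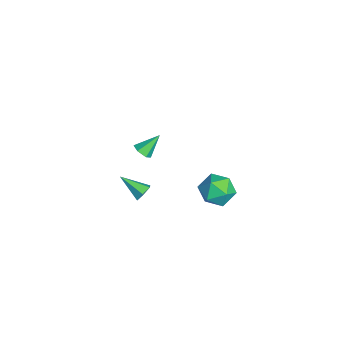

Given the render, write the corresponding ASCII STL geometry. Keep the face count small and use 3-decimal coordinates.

solid 
facet normal -0.283 0.029 0.959
outer loop
vertex 0.702 3.766 -0.715
vertex 0.098 2.958 -0.869
vertex 1.067 2.823 -0.579
endloop
endfacet
facet normal 0.383 0.275 0.882
outer loop
vertex 0.702 3.766 -0.715
vertex 1.067 2.823 -0.579
vertex 1.637 3.528 -1.047
endloop
endfacet
facet normal 0.363 0.827 0.429
outer loop
vertex 0.702 3.766 -0.715
vertex 1.637 3.528 -1.047
vertex 1.02 4.099 -1.625
endloop
endfacet
facet normal -0.316 0.921 0.227
outer loop
vertex 0.702 3.766 -0.715
vertex 1.02 4.099 -1.625
vertex 0.069 3.746 -1.515
endloop
endfacet
facet normal -0.714 0.428 0.554
outer loop
vertex 0.702 3.766 -0.715
vertex 0.069 3.746 -1.515
vertex 0.098 2.958 -0.869
endloop
endfacet
facet normal 0.776 -0.240 0.583
outer loop
vertex 1.637 3.528 -1.047
vertex 1.067 2.823 -0.579
vertex 1.611 2.574 -1.405
endloop
endfacet
facet normal -0.301 -0.639 0.708
outer loop
vertex 1.067 2.823 -0.579
vertex 0.098 2.958 -0.869
vertex 0.66 2.221 -1.295
endloop
endfacet
facet normal -0.999 0.007 0.054
outer loop
vertex 0.098 2.958 -0.869
vertex 0.069 3.746 -1.515
vertex 0.043 2.792 -1.873
endloop
endfacet
facet normal -0.354 0.805 -0.476
outer loop
vertex 0.069 3.746 -1.515
vertex 1.02 4.099 -1.625
vertex 0.613 3.497 -2.341
endloop
endfacet
facet normal 0.743 0.653 -0.149
outer loop
vertex 1.02 4.099 -1.625
vertex 1.637 3.528 -1.047
vertex 1.582 3.362 -2.051
endloop
endfacet
facet normal 0.316 -0.921 -0.227
outer loop
vertex 0.978 2.554 -2.205
vertex 1.611 2.574 -1.405
vertex 0.66 2.221 -1.295
endloop
endfacet
facet normal -0.363 -0.827 -0.429
outer loop
vertex 0.978 2.554 -2.205
vertex 0.66 2.221 -1.295
vertex 0.043 2.792 -1.873
endloop
endfacet
facet normal -0.383 -0.275 -0.882
outer loop
vertex 0.978 2.554 -2.205
vertex 0.043 2.792 -1.873
vertex 0.613 3.497 -2.341
endloop
endfacet
facet normal 0.283 -0.029 -0.959
outer loop
vertex 0.978 2.554 -2.205
vertex 0.613 3.497 -2.341
vertex 1.582 3.362 -2.051
endloop
endfacet
facet normal 0.714 -0.428 -0.554
outer loop
vertex 0.978 2.554 -2.205
vertex 1.582 3.362 -2.051
vertex 1.611 2.574 -1.405
endloop
endfacet
facet normal 0.354 -0.805 0.476
outer loop
vertex 0.66 2.221 -1.295
vertex 1.611 2.574 -1.405
vertex 1.067 2.823 -0.579
endloop
endfacet
facet normal -0.743 -0.653 0.149
outer loop
vertex 0.043 2.792 -1.873
vertex 0.66 2.221 -1.295
vertex 0.098 2.958 -0.869
endloop
endfacet
facet normal -0.776 0.240 -0.583
outer loop
vertex 0.613 3.497 -2.341
vertex 0.043 2.792 -1.873
vertex 0.069 3.746 -1.515
endloop
endfacet
facet normal 0.301 0.639 -0.708
outer loop
vertex 1.582 3.362 -2.051
vertex 0.613 3.497 -2.341
vertex 1.02 4.099 -1.625
endloop
endfacet
facet normal 0.999 -0.007 -0.054
outer loop
vertex 1.611 2.574 -1.405
vertex 1.582 3.362 -2.051
vertex 1.637 3.528 -1.047
endloop
endfacet
facet normal 0.466 0.731 -0.498
outer loop
vertex 4.523 -1.032 2.102
vertex 4.138 -0.694 2.238
vertex 4.562 -0.752 2.55
endloop
endfacet
facet normal 0.695 -0.635 0.337
outer loop
vertex 4.523 -1.032 2.102
vertex 4.562 -0.752 2.55
vertex 3.482 -1.726 2.942
endloop
endfacet
facet normal 0.466 0.731 -0.498
outer loop
vertex 4.562 -0.752 2.55
vertex 4.138 -0.694 2.238
vertex 4.177 -0.414 2.686
endloop
endfacet
facet normal 0.337 0.005 0.941
outer loop
vertex 4.562 -0.752 2.55
vertex 4.177 -0.414 2.686
vertex 3.482 -1.726 2.942
endloop
endfacet
facet normal 0.465 0.732 -0.498
outer loop
vertex 4.177 -0.414 2.686
vertex 4.138 -0.694 2.238
vertex 3.753 -0.357 2.374
endloop
endfacet
facet normal -0.503 0.414 0.759
outer loop
vertex 4.177 -0.414 2.686
vertex 3.753 -0.357 2.374
vertex 3.482 -1.726 2.942
endloop
endfacet
facet normal 0.464 0.732 -0.499
outer loop
vertex 3.753 -0.357 2.374
vertex 4.138 -0.694 2.238
vertex 3.713 -0.637 1.926
endloop
endfacet
facet normal -0.983 0.183 -0.027
outer loop
vertex 3.753 -0.357 2.374
vertex 3.713 -0.637 1.926
vertex 3.482 -1.726 2.942
endloop
endfacet
facet normal 0.465 0.731 -0.500
outer loop
vertex 3.713 -0.637 1.926
vertex 4.138 -0.694 2.238
vertex 4.098 -0.975 1.79
endloop
endfacet
facet normal -0.625 -0.457 -0.632
outer loop
vertex 3.713 -0.637 1.926
vertex 4.098 -0.975 1.79
vertex 3.482 -1.726 2.942
endloop
endfacet
facet normal 0.465 0.731 -0.500
outer loop
vertex 4.098 -0.975 1.79
vertex 4.138 -0.694 2.238
vertex 4.523 -1.032 2.102
endloop
endfacet
facet normal 0.214 -0.867 -0.450
outer loop
vertex 4.098 -0.975 1.79
vertex 4.523 -1.032 2.102
vertex 3.482 -1.726 2.942
endloop
endfacet
facet normal 0.261 -0.684 -0.681
outer loop
vertex -2.456 -0.017 -1.805
vertex -3.004 -0.162 -1.869
vertex -2.777 0.248 -2.194
endloop
endfacet
facet normal 0.647 0.763 -0.014
outer loop
vertex -2.456 -0.017 -1.805
vertex -2.777 0.248 -2.194
vertex -3.356 0.762 -0.951
endloop
endfacet
facet normal 0.262 -0.684 -0.680
outer loop
vertex -2.777 0.248 -2.194
vertex -3.004 -0.162 -1.869
vertex -3.324 0.103 -2.259
endloop
endfacet
facet normal -0.179 0.877 -0.446
outer loop
vertex -2.777 0.248 -2.194
vertex -3.324 0.103 -2.259
vertex -3.356 0.762 -0.951
endloop
endfacet
facet normal 0.261 -0.685 -0.680
outer loop
vertex -3.324 0.103 -2.259
vertex -3.004 -0.162 -1.869
vertex -3.551 -0.306 -1.934
endloop
endfacet
facet normal -0.915 0.350 -0.199
outer loop
vertex -3.324 0.103 -2.259
vertex -3.551 -0.306 -1.934
vertex -3.356 0.762 -0.951
endloop
endfacet
facet normal 0.261 -0.683 -0.682
outer loop
vertex -3.551 -0.306 -1.934
vertex -3.004 -0.162 -1.869
vertex -3.231 -0.572 -1.545
endloop
endfacet
facet normal -0.827 -0.292 0.481
outer loop
vertex -3.551 -0.306 -1.934
vertex -3.231 -0.572 -1.545
vertex -3.356 0.762 -0.951
endloop
endfacet
facet normal 0.262 -0.683 -0.682
outer loop
vertex -3.231 -0.572 -1.545
vertex -3.004 -0.162 -1.869
vertex -2.683 -0.427 -1.48
endloop
endfacet
facet normal -0.001 -0.407 0.914
outer loop
vertex -3.231 -0.572 -1.545
vertex -2.683 -0.427 -1.48
vertex -3.356 0.762 -0.951
endloop
endfacet
facet normal 0.261 -0.684 -0.681
outer loop
vertex -2.683 -0.427 -1.48
vertex -3.004 -0.162 -1.869
vertex -2.456 -0.017 -1.805
endloop
endfacet
facet normal 0.736 0.120 0.666
outer loop
vertex -2.683 -0.427 -1.48
vertex -2.456 -0.017 -1.805
vertex -3.356 0.762 -0.951
endloop
endfacet

endsolid


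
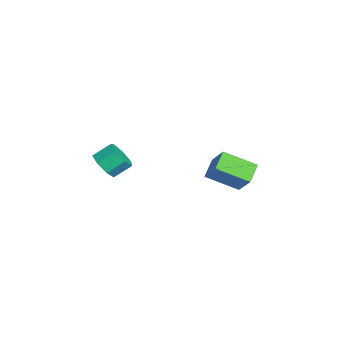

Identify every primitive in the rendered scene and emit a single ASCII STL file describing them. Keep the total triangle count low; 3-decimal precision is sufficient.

solid 
facet normal -0.608 -0.268 -0.747
outer loop
vertex -0.732 2.229 -3.875
vertex -1.71 2.726 -3.257
vertex -0.405 3.987 -4.771
endloop
endfacet
facet normal 0.777 -0.395 -0.491
outer loop
vertex 0.61 4.434 -3.523
vertex -0.732 2.229 -3.875
vertex -0.405 3.987 -4.771
endloop
endfacet
facet normal -0.608 -0.268 -0.747
outer loop
vertex -0.405 3.987 -4.771
vertex -1.71 2.726 -3.257
vertex -1.384 4.484 -4.153
endloop
endfacet
facet normal 0.164 0.879 -0.448
outer loop
vertex -1.384 4.484 -4.153
vertex 0.61 4.434 -3.523
vertex -0.405 3.987 -4.771
endloop
endfacet
facet normal -0.164 -0.879 0.448
outer loop
vertex -0.732 2.229 -3.875
vertex -0.695 3.173 -2.009
vertex -1.71 2.726 -3.257
endloop
endfacet
facet normal 0.777 -0.394 -0.491
outer loop
vertex 0.284 2.676 -2.627
vertex -0.732 2.229 -3.875
vertex 0.61 4.434 -3.523
endloop
endfacet
facet normal -0.163 -0.879 0.448
outer loop
vertex 0.284 2.676 -2.627
vertex -0.695 3.173 -2.009
vertex -0.732 2.229 -3.875
endloop
endfacet
facet normal -0.777 0.394 0.491
outer loop
vertex -1.71 2.726 -3.257
vertex -0.695 3.173 -2.009
vertex -1.384 4.484 -4.153
endloop
endfacet
facet normal 0.164 0.879 -0.448
outer loop
vertex -0.368 4.931 -2.905
vertex 0.61 4.434 -3.523
vertex -1.384 4.484 -4.153
endloop
endfacet
facet normal -0.777 0.395 0.491
outer loop
vertex -1.384 4.484 -4.153
vertex -0.695 3.173 -2.009
vertex -0.368 4.931 -2.905
endloop
endfacet
facet normal 0.608 0.268 0.747
outer loop
vertex -0.368 4.931 -2.905
vertex 0.284 2.676 -2.627
vertex 0.61 4.434 -3.523
endloop
endfacet
facet normal 0.608 0.268 0.747
outer loop
vertex -0.695 3.173 -2.009
vertex 0.284 2.676 -2.627
vertex -0.368 4.931 -2.905
endloop
endfacet
facet normal 0.135 -0.797 -0.589
outer loop
vertex 1.839 -3.385 -0.879
vertex 1.269 -3.052 -1.461
vertex 2.14 -2.936 -1.418
endloop
endfacet
facet normal 0.909 -0.136 0.395
outer loop
vertex 1.839 -3.385 -0.879
vertex 2.14 -2.936 -1.418
vertex 1.681 -2.46 -0.197
endloop
endfacet
facet normal 0.909 -0.136 0.395
outer loop
vertex 1.681 -2.46 -0.197
vertex 2.14 -2.936 -1.418
vertex 1.982 -2.011 -0.736
endloop
endfacet
facet normal -0.136 0.797 0.588
outer loop
vertex 1.681 -2.46 -0.197
vertex 1.982 -2.011 -0.736
vertex 1.111 -2.128 -0.779
endloop
endfacet
facet normal 0.135 -0.797 -0.588
outer loop
vertex 2.14 -2.936 -1.418
vertex 1.269 -3.052 -1.461
vertex 1.785 -2.574 -1.99
endloop
endfacet
facet normal 0.875 0.375 -0.306
outer loop
vertex 2.14 -2.936 -1.418
vertex 1.785 -2.574 -1.99
vertex 1.982 -2.011 -0.736
endloop
endfacet
facet normal 0.875 0.375 -0.306
outer loop
vertex 1.982 -2.011 -0.736
vertex 1.785 -2.574 -1.99
vertex 1.628 -1.65 -1.307
endloop
endfacet
facet normal -0.136 0.797 0.588
outer loop
vertex 1.982 -2.011 -0.736
vertex 1.628 -1.65 -1.307
vertex 1.111 -2.128 -0.779
endloop
endfacet
facet normal 0.136 -0.797 -0.588
outer loop
vertex 1.785 -2.574 -1.99
vertex 1.269 -3.052 -1.461
vertex 1.042 -2.573 -2.163
endloop
endfacet
facet normal 0.181 0.604 -0.776
outer loop
vertex 1.785 -2.574 -1.99
vertex 1.042 -2.573 -2.163
vertex 1.628 -1.65 -1.307
endloop
endfacet
facet normal 0.183 0.603 -0.776
outer loop
vertex 1.628 -1.65 -1.307
vertex 1.042 -2.573 -2.163
vertex 0.884 -1.648 -1.481
endloop
endfacet
facet normal -0.136 0.797 0.589
outer loop
vertex 1.628 -1.65 -1.307
vertex 0.884 -1.648 -1.481
vertex 1.111 -2.128 -0.779
endloop
endfacet
facet normal 0.137 -0.797 -0.588
outer loop
vertex 1.042 -2.573 -2.163
vertex 1.269 -3.052 -1.461
vertex 0.469 -2.933 -1.808
endloop
endfacet
facet normal -0.647 0.378 -0.662
outer loop
vertex 1.042 -2.573 -2.163
vertex 0.469 -2.933 -1.808
vertex 0.884 -1.648 -1.481
endloop
endfacet
facet normal -0.647 0.378 -0.662
outer loop
vertex 0.884 -1.648 -1.481
vertex 0.469 -2.933 -1.808
vertex 0.311 -2.008 -1.126
endloop
endfacet
facet normal -0.136 0.797 0.589
outer loop
vertex 0.884 -1.648 -1.481
vertex 0.311 -2.008 -1.126
vertex 1.111 -2.128 -0.779
endloop
endfacet
facet normal 0.136 -0.797 -0.588
outer loop
vertex 0.469 -2.933 -1.808
vertex 1.269 -3.052 -1.461
vertex 0.499 -3.382 -1.192
endloop
endfacet
facet normal -0.990 -0.133 -0.049
outer loop
vertex 0.469 -2.933 -1.808
vertex 0.499 -3.382 -1.192
vertex 0.311 -2.008 -1.126
endloop
endfacet
facet normal -0.990 -0.133 -0.049
outer loop
vertex 0.311 -2.008 -1.126
vertex 0.499 -3.382 -1.192
vertex 0.341 -2.458 -0.509
endloop
endfacet
facet normal -0.135 0.797 0.588
outer loop
vertex 0.311 -2.008 -1.126
vertex 0.341 -2.458 -0.509
vertex 1.111 -2.128 -0.779
endloop
endfacet
facet normal 0.136 -0.797 -0.589
outer loop
vertex 0.499 -3.382 -1.192
vertex 1.269 -3.052 -1.461
vertex 1.108 -3.584 -0.778
endloop
endfacet
facet normal -0.588 -0.544 0.599
outer loop
vertex 0.499 -3.382 -1.192
vertex 1.108 -3.584 -0.778
vertex 0.341 -2.458 -0.509
endloop
endfacet
facet normal -0.586 -0.543 0.601
outer loop
vertex 0.341 -2.458 -0.509
vertex 1.108 -3.584 -0.778
vertex 0.951 -2.659 -0.096
endloop
endfacet
facet normal -0.135 0.797 0.588
outer loop
vertex 0.341 -2.458 -0.509
vertex 0.951 -2.659 -0.096
vertex 1.111 -2.128 -0.779
endloop
endfacet
facet normal 0.136 -0.797 -0.589
outer loop
vertex 1.108 -3.584 -0.778
vertex 1.269 -3.052 -1.461
vertex 1.839 -3.385 -0.879
endloop
endfacet
facet normal 0.258 -0.544 0.798
outer loop
vertex 1.108 -3.584 -0.778
vertex 1.839 -3.385 -0.879
vertex 0.951 -2.659 -0.096
endloop
endfacet
facet normal 0.259 -0.544 0.798
outer loop
vertex 0.951 -2.659 -0.096
vertex 1.839 -3.385 -0.879
vertex 1.681 -2.46 -0.197
endloop
endfacet
facet normal -0.136 0.797 0.588
outer loop
vertex 0.951 -2.659 -0.096
vertex 1.681 -2.46 -0.197
vertex 1.111 -2.128 -0.779
endloop
endfacet

endsolid


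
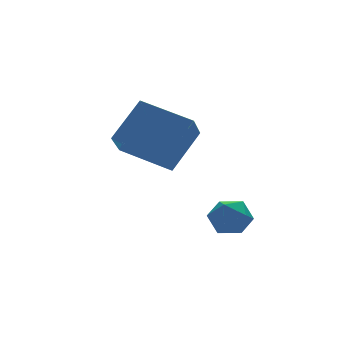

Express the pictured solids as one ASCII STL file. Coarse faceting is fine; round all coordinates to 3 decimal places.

solid 
facet normal -0.679 -0.221 -0.700
outer loop
vertex -0.548 2.167 -0.512
vertex -1.506 3.531 -0.012
vertex 0.092 2.934 -1.375
endloop
endfacet
facet normal 0.551 -0.783 -0.288
outer loop
vertex 1.186 3.289 -0.248
vertex -0.548 2.167 -0.512
vertex 0.092 2.934 -1.375
endloop
endfacet
facet normal -0.679 -0.221 -0.700
outer loop
vertex 0.092 2.934 -1.375
vertex -1.506 3.531 -0.012
vertex -0.866 4.297 -0.875
endloop
endfacet
facet normal 0.485 0.581 -0.654
outer loop
vertex -0.866 4.297 -0.875
vertex 1.186 3.289 -0.248
vertex 0.092 2.934 -1.375
endloop
endfacet
facet normal -0.485 -0.580 0.654
outer loop
vertex -0.548 2.167 -0.512
vertex -0.412 3.886 1.115
vertex -1.506 3.531 -0.012
endloop
endfacet
facet normal 0.551 -0.784 -0.287
outer loop
vertex 0.546 2.523 0.615
vertex -0.548 2.167 -0.512
vertex 1.186 3.289 -0.248
endloop
endfacet
facet normal -0.485 -0.581 0.654
outer loop
vertex 0.546 2.523 0.615
vertex -0.412 3.886 1.115
vertex -0.548 2.167 -0.512
endloop
endfacet
facet normal -0.550 0.784 0.287
outer loop
vertex -1.506 3.531 -0.012
vertex -0.412 3.886 1.115
vertex -0.866 4.297 -0.875
endloop
endfacet
facet normal 0.485 0.580 -0.654
outer loop
vertex 0.228 4.653 0.252
vertex 1.186 3.289 -0.248
vertex -0.866 4.297 -0.875
endloop
endfacet
facet normal -0.551 0.783 0.288
outer loop
vertex -0.866 4.297 -0.875
vertex -0.412 3.886 1.115
vertex 0.228 4.653 0.252
endloop
endfacet
facet normal 0.679 0.221 0.700
outer loop
vertex 0.228 4.653 0.252
vertex 0.546 2.523 0.615
vertex 1.186 3.289 -0.248
endloop
endfacet
facet normal 0.679 0.221 0.700
outer loop
vertex -0.412 3.886 1.115
vertex 0.546 2.523 0.615
vertex 0.228 4.653 0.252
endloop
endfacet
facet normal -0.871 -0.187 0.454
outer loop
vertex 0.646 1.95 -2.872
vertex 0.757 1.258 -2.944
vertex 0.985 1.593 -2.368
endloop
endfacet
facet normal -0.585 0.422 0.693
outer loop
vertex 0.646 1.95 -2.872
vertex 0.985 1.593 -2.368
vertex 1.214 2.23 -2.563
endloop
endfacet
facet normal -0.496 0.858 0.135
outer loop
vertex 0.646 1.95 -2.872
vertex 1.214 2.23 -2.563
vertex 1.127 2.289 -3.26
endloop
endfacet
facet normal -0.728 0.518 -0.449
outer loop
vertex 0.646 1.95 -2.872
vertex 1.127 2.289 -3.26
vertex 0.844 1.688 -3.495
endloop
endfacet
facet normal -0.959 -0.128 -0.251
outer loop
vertex 0.646 1.95 -2.872
vertex 0.844 1.688 -3.495
vertex 0.757 1.258 -2.944
endloop
endfacet
facet normal 0.060 0.272 0.960
outer loop
vertex 1.214 2.23 -2.563
vertex 0.985 1.593 -2.368
vertex 1.676 1.712 -2.445
endloop
endfacet
facet normal -0.403 -0.713 0.574
outer loop
vertex 0.985 1.593 -2.368
vertex 0.757 1.258 -2.944
vertex 1.393 1.111 -2.68
endloop
endfacet
facet normal -0.546 -0.616 -0.567
outer loop
vertex 0.757 1.258 -2.944
vertex 0.844 1.688 -3.495
vertex 1.306 1.17 -3.377
endloop
endfacet
facet normal -0.173 0.428 -0.887
outer loop
vertex 0.844 1.688 -3.495
vertex 1.127 2.289 -3.26
vertex 1.535 1.807 -3.572
endloop
endfacet
facet normal 0.202 0.978 0.058
outer loop
vertex 1.127 2.289 -3.26
vertex 1.214 2.23 -2.563
vertex 1.763 2.142 -2.996
endloop
endfacet
facet normal 0.728 -0.518 0.449
outer loop
vertex 1.874 1.45 -3.068
vertex 1.676 1.712 -2.445
vertex 1.393 1.111 -2.68
endloop
endfacet
facet normal 0.496 -0.858 -0.135
outer loop
vertex 1.874 1.45 -3.068
vertex 1.393 1.111 -2.68
vertex 1.306 1.17 -3.377
endloop
endfacet
facet normal 0.585 -0.422 -0.693
outer loop
vertex 1.874 1.45 -3.068
vertex 1.306 1.17 -3.377
vertex 1.535 1.807 -3.572
endloop
endfacet
facet normal 0.871 0.187 -0.454
outer loop
vertex 1.874 1.45 -3.068
vertex 1.535 1.807 -3.572
vertex 1.763 2.142 -2.996
endloop
endfacet
facet normal 0.959 0.128 0.251
outer loop
vertex 1.874 1.45 -3.068
vertex 1.763 2.142 -2.996
vertex 1.676 1.712 -2.445
endloop
endfacet
facet normal 0.173 -0.428 0.887
outer loop
vertex 1.393 1.111 -2.68
vertex 1.676 1.712 -2.445
vertex 0.985 1.593 -2.368
endloop
endfacet
facet normal -0.202 -0.978 -0.058
outer loop
vertex 1.306 1.17 -3.377
vertex 1.393 1.111 -2.68
vertex 0.757 1.258 -2.944
endloop
endfacet
facet normal -0.060 -0.272 -0.960
outer loop
vertex 1.535 1.807 -3.572
vertex 1.306 1.17 -3.377
vertex 0.844 1.688 -3.495
endloop
endfacet
facet normal 0.403 0.713 -0.574
outer loop
vertex 1.763 2.142 -2.996
vertex 1.535 1.807 -3.572
vertex 1.127 2.289 -3.26
endloop
endfacet
facet normal 0.546 0.616 0.567
outer loop
vertex 1.676 1.712 -2.445
vertex 1.763 2.142 -2.996
vertex 1.214 2.23 -2.563
endloop
endfacet

endsolid


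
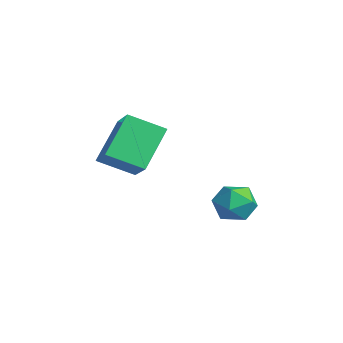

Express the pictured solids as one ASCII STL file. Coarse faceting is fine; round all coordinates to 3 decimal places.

solid 
facet normal -0.273 0.114 0.955
outer loop
vertex 0.578 4.615 -1.695
vertex 0.001 3.842 -1.768
vertex 0.921 3.733 -1.492
endloop
endfacet
facet normal 0.393 0.349 0.851
outer loop
vertex 0.578 4.615 -1.695
vertex 0.921 3.733 -1.492
vertex 1.461 4.358 -1.997
endloop
endfacet
facet normal 0.371 0.860 0.352
outer loop
vertex 0.578 4.615 -1.695
vertex 1.461 4.358 -1.997
vertex 0.873 4.852 -2.585
endloop
endfacet
facet normal -0.309 0.939 0.148
outer loop
vertex 0.578 4.615 -1.695
vertex 0.873 4.852 -2.585
vertex -0.029 4.533 -2.444
endloop
endfacet
facet normal -0.707 0.479 0.521
outer loop
vertex 0.578 4.615 -1.695
vertex -0.029 4.533 -2.444
vertex 0.001 3.842 -1.768
endloop
endfacet
facet normal 0.780 -0.193 0.596
outer loop
vertex 1.461 4.358 -1.997
vertex 0.921 3.733 -1.492
vertex 1.429 3.427 -2.256
endloop
endfacet
facet normal -0.297 -0.574 0.763
outer loop
vertex 0.921 3.733 -1.492
vertex 0.001 3.842 -1.768
vertex 0.527 3.108 -2.115
endloop
endfacet
facet normal -0.998 0.017 0.062
outer loop
vertex 0.001 3.842 -1.768
vertex -0.029 4.533 -2.444
vertex -0.061 3.602 -2.703
endloop
endfacet
facet normal -0.354 0.763 -0.541
outer loop
vertex -0.029 4.533 -2.444
vertex 0.873 4.852 -2.585
vertex 0.479 4.227 -3.208
endloop
endfacet
facet normal 0.744 0.633 -0.212
outer loop
vertex 0.873 4.852 -2.585
vertex 1.461 4.358 -1.997
vertex 1.399 4.118 -2.932
endloop
endfacet
facet normal 0.309 -0.939 -0.148
outer loop
vertex 0.822 3.345 -3.005
vertex 1.429 3.427 -2.256
vertex 0.527 3.108 -2.115
endloop
endfacet
facet normal -0.371 -0.860 -0.352
outer loop
vertex 0.822 3.345 -3.005
vertex 0.527 3.108 -2.115
vertex -0.061 3.602 -2.703
endloop
endfacet
facet normal -0.393 -0.349 -0.851
outer loop
vertex 0.822 3.345 -3.005
vertex -0.061 3.602 -2.703
vertex 0.479 4.227 -3.208
endloop
endfacet
facet normal 0.273 -0.114 -0.955
outer loop
vertex 0.822 3.345 -3.005
vertex 0.479 4.227 -3.208
vertex 1.399 4.118 -2.932
endloop
endfacet
facet normal 0.707 -0.479 -0.521
outer loop
vertex 0.822 3.345 -3.005
vertex 1.399 4.118 -2.932
vertex 1.429 3.427 -2.256
endloop
endfacet
facet normal 0.354 -0.763 0.541
outer loop
vertex 0.527 3.108 -2.115
vertex 1.429 3.427 -2.256
vertex 0.921 3.733 -1.492
endloop
endfacet
facet normal -0.744 -0.633 0.212
outer loop
vertex -0.061 3.602 -2.703
vertex 0.527 3.108 -2.115
vertex 0.001 3.842 -1.768
endloop
endfacet
facet normal -0.780 0.193 -0.596
outer loop
vertex 0.479 4.227 -3.208
vertex -0.061 3.602 -2.703
vertex -0.029 4.533 -2.444
endloop
endfacet
facet normal 0.297 0.574 -0.763
outer loop
vertex 1.399 4.118 -2.932
vertex 0.479 4.227 -3.208
vertex 0.873 4.852 -2.585
endloop
endfacet
facet normal 0.998 -0.017 -0.062
outer loop
vertex 1.429 3.427 -2.256
vertex 1.399 4.118 -2.932
vertex 1.461 4.358 -1.997
endloop
endfacet
facet normal -0.410 0.580 0.704
outer loop
vertex 0.287 -0.133 2.839
vertex 0.914 1.161 2.138
vertex -1.138 0.034 1.872
endloop
endfacet
facet normal -0.392 -0.809 0.438
outer loop
vertex -0.294 -1.161 0.422
vertex 0.287 -0.133 2.839
vertex -1.138 0.034 1.872
endloop
endfacet
facet normal -0.410 0.580 0.704
outer loop
vertex -1.138 0.034 1.872
vertex 0.914 1.161 2.138
vertex -0.511 1.328 1.171
endloop
endfacet
facet normal -0.824 0.096 -0.559
outer loop
vertex -0.511 1.328 1.171
vertex -0.294 -1.161 0.422
vertex -1.138 0.034 1.872
endloop
endfacet
facet normal 0.824 -0.096 0.559
outer loop
vertex 0.287 -0.133 2.839
vertex 1.758 -0.034 0.688
vertex 0.914 1.161 2.138
endloop
endfacet
facet normal -0.392 -0.809 0.438
outer loop
vertex 1.131 -1.328 1.389
vertex 0.287 -0.133 2.839
vertex -0.294 -1.161 0.422
endloop
endfacet
facet normal 0.824 -0.096 0.559
outer loop
vertex 1.131 -1.328 1.389
vertex 1.758 -0.034 0.688
vertex 0.287 -0.133 2.839
endloop
endfacet
facet normal 0.392 0.809 -0.438
outer loop
vertex 0.914 1.161 2.138
vertex 1.758 -0.034 0.688
vertex -0.511 1.328 1.171
endloop
endfacet
facet normal -0.824 0.096 -0.559
outer loop
vertex 0.333 0.133 -0.279
vertex -0.294 -1.161 0.422
vertex -0.511 1.328 1.171
endloop
endfacet
facet normal 0.392 0.809 -0.438
outer loop
vertex -0.511 1.328 1.171
vertex 1.758 -0.034 0.688
vertex 0.333 0.133 -0.279
endloop
endfacet
facet normal 0.410 -0.580 -0.704
outer loop
vertex 0.333 0.133 -0.279
vertex 1.131 -1.328 1.389
vertex -0.294 -1.161 0.422
endloop
endfacet
facet normal 0.410 -0.580 -0.704
outer loop
vertex 1.758 -0.034 0.688
vertex 1.131 -1.328 1.389
vertex 0.333 0.133 -0.279
endloop
endfacet

endsolid


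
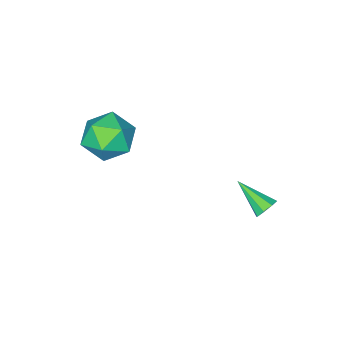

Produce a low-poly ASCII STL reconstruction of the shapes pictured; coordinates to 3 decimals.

solid 
facet normal 0.214 0.917 0.338
outer loop
vertex 1.747 -1.14 -0.806
vertex 1.753 -1.516 0.21
vertex 2.666 -1.514 -0.373
endloop
endfacet
facet normal 0.482 0.817 -0.316
outer loop
vertex 1.747 -1.14 -0.806
vertex 2.666 -1.514 -0.373
vertex 2.41 -1.759 -1.396
endloop
endfacet
facet normal -0.058 0.655 -0.753
outer loop
vertex 1.747 -1.14 -0.806
vertex 2.41 -1.759 -1.396
vertex 1.339 -1.912 -1.446
endloop
endfacet
facet normal -0.660 0.655 -0.369
outer loop
vertex 1.747 -1.14 -0.806
vertex 1.339 -1.912 -1.446
vertex 0.933 -1.762 -0.454
endloop
endfacet
facet normal -0.492 0.816 0.305
outer loop
vertex 1.747 -1.14 -0.806
vertex 0.933 -1.762 -0.454
vertex 1.753 -1.516 0.21
endloop
endfacet
facet normal 0.921 0.256 -0.292
outer loop
vertex 2.41 -1.759 -1.396
vertex 2.666 -1.514 -0.373
vertex 2.827 -2.518 -0.746
endloop
endfacet
facet normal 0.489 0.416 0.767
outer loop
vertex 2.666 -1.514 -0.373
vertex 1.753 -1.516 0.21
vertex 2.421 -2.368 0.246
endloop
endfacet
facet normal -0.654 0.252 0.714
outer loop
vertex 1.753 -1.516 0.21
vertex 0.933 -1.762 -0.454
vertex 1.35 -2.521 0.196
endloop
endfacet
facet normal -0.926 -0.008 -0.378
outer loop
vertex 0.933 -1.762 -0.454
vertex 1.339 -1.912 -1.446
vertex 1.094 -2.766 -0.827
endloop
endfacet
facet normal 0.047 -0.005 -0.999
outer loop
vertex 1.339 -1.912 -1.446
vertex 2.41 -1.759 -1.396
vertex 2.007 -2.764 -1.41
endloop
endfacet
facet normal 0.660 -0.655 0.369
outer loop
vertex 2.013 -3.14 -0.394
vertex 2.827 -2.518 -0.746
vertex 2.421 -2.368 0.246
endloop
endfacet
facet normal 0.058 -0.655 0.753
outer loop
vertex 2.013 -3.14 -0.394
vertex 2.421 -2.368 0.246
vertex 1.35 -2.521 0.196
endloop
endfacet
facet normal -0.482 -0.817 0.316
outer loop
vertex 2.013 -3.14 -0.394
vertex 1.35 -2.521 0.196
vertex 1.094 -2.766 -0.827
endloop
endfacet
facet normal -0.214 -0.917 -0.338
outer loop
vertex 2.013 -3.14 -0.394
vertex 1.094 -2.766 -0.827
vertex 2.007 -2.764 -1.41
endloop
endfacet
facet normal 0.492 -0.816 -0.305
outer loop
vertex 2.013 -3.14 -0.394
vertex 2.007 -2.764 -1.41
vertex 2.827 -2.518 -0.746
endloop
endfacet
facet normal 0.926 0.008 0.378
outer loop
vertex 2.421 -2.368 0.246
vertex 2.827 -2.518 -0.746
vertex 2.666 -1.514 -0.373
endloop
endfacet
facet normal -0.047 0.005 0.999
outer loop
vertex 1.35 -2.521 0.196
vertex 2.421 -2.368 0.246
vertex 1.753 -1.516 0.21
endloop
endfacet
facet normal -0.921 -0.256 0.292
outer loop
vertex 1.094 -2.766 -0.827
vertex 1.35 -2.521 0.196
vertex 0.933 -1.762 -0.454
endloop
endfacet
facet normal -0.489 -0.416 -0.767
outer loop
vertex 2.007 -2.764 -1.41
vertex 1.094 -2.766 -0.827
vertex 1.339 -1.912 -1.446
endloop
endfacet
facet normal 0.654 -0.252 -0.714
outer loop
vertex 2.827 -2.518 -0.746
vertex 2.007 -2.764 -1.41
vertex 2.41 -1.759 -1.396
endloop
endfacet
facet normal -0.142 0.856 -0.497
outer loop
vertex -1.123 2.741 -3.302
vertex -1.479 2.515 -3.589
vertex -1.481 2.771 -3.148
endloop
endfacet
facet normal 0.401 0.236 0.885
outer loop
vertex -1.123 2.741 -3.302
vertex -1.481 2.771 -3.148
vertex -1.261 1.205 -2.831
endloop
endfacet
facet normal -0.143 0.856 -0.497
outer loop
vertex -1.481 2.771 -3.148
vertex -1.479 2.515 -3.589
vertex -1.837 2.651 -3.252
endloop
endfacet
facet normal -0.322 0.144 0.936
outer loop
vertex -1.481 2.771 -3.148
vertex -1.837 2.651 -3.252
vertex -1.261 1.205 -2.831
endloop
endfacet
facet normal -0.141 0.857 -0.496
outer loop
vertex -1.837 2.651 -3.252
vertex -1.479 2.515 -3.589
vertex -1.984 2.452 -3.554
endloop
endfacet
facet normal -0.833 -0.179 0.524
outer loop
vertex -1.837 2.651 -3.252
vertex -1.984 2.452 -3.554
vertex -1.261 1.205 -2.831
endloop
endfacet
facet normal -0.141 0.857 -0.495
outer loop
vertex -1.984 2.452 -3.554
vertex -1.479 2.515 -3.589
vertex -1.835 2.29 -3.877
endloop
endfacet
facet normal -0.831 -0.545 -0.110
outer loop
vertex -1.984 2.452 -3.554
vertex -1.835 2.29 -3.877
vertex -1.261 1.205 -2.831
endloop
endfacet
facet normal -0.141 0.857 -0.495
outer loop
vertex -1.835 2.29 -3.877
vertex -1.479 2.515 -3.589
vertex -1.477 2.26 -4.031
endloop
endfacet
facet normal -0.317 -0.740 -0.593
outer loop
vertex -1.835 2.29 -3.877
vertex -1.477 2.26 -4.031
vertex -1.261 1.205 -2.831
endloop
endfacet
facet normal -0.143 0.857 -0.495
outer loop
vertex -1.477 2.26 -4.031
vertex -1.479 2.515 -3.589
vertex -1.121 2.38 -3.926
endloop
endfacet
facet normal 0.408 -0.648 -0.643
outer loop
vertex -1.477 2.26 -4.031
vertex -1.121 2.38 -3.926
vertex -1.261 1.205 -2.831
endloop
endfacet
facet normal -0.143 0.857 -0.495
outer loop
vertex -1.121 2.38 -3.926
vertex -1.479 2.515 -3.589
vertex -0.974 2.579 -3.624
endloop
endfacet
facet normal 0.917 -0.325 -0.232
outer loop
vertex -1.121 2.38 -3.926
vertex -0.974 2.579 -3.624
vertex -1.261 1.205 -2.831
endloop
endfacet
facet normal -0.143 0.856 -0.497
outer loop
vertex -0.974 2.579 -3.624
vertex -1.479 2.515 -3.589
vertex -1.123 2.741 -3.302
endloop
endfacet
facet normal 0.915 0.041 0.402
outer loop
vertex -0.974 2.579 -3.624
vertex -1.123 2.741 -3.302
vertex -1.261 1.205 -2.831
endloop
endfacet

endsolid


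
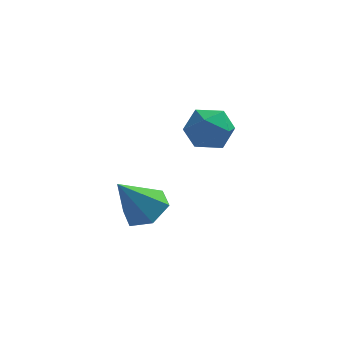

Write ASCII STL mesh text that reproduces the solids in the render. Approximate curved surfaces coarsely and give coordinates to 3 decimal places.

solid 
facet normal -0.206 0.908 -0.365
outer loop
vertex 0.096 2.584 -0.212
vertex -0.783 2.6 0.325
vertex 0.084 2.966 0.745
endloop
endfacet
facet normal 0.498 0.808 -0.316
outer loop
vertex 0.096 2.584 -0.212
vertex 0.084 2.966 0.745
vertex 0.864 2.366 0.44
endloop
endfacet
facet normal 0.667 0.236 -0.707
outer loop
vertex 0.096 2.584 -0.212
vertex 0.864 2.366 0.44
vertex 0.479 1.629 -0.169
endloop
endfacet
facet normal 0.067 -0.018 -0.998
outer loop
vertex 0.096 2.584 -0.212
vertex 0.479 1.629 -0.169
vertex -0.539 1.773 -0.24
endloop
endfacet
facet normal -0.473 0.398 -0.786
outer loop
vertex 0.096 2.584 -0.212
vertex -0.539 1.773 -0.24
vertex -0.783 2.6 0.325
endloop
endfacet
facet normal 0.653 0.663 0.365
outer loop
vertex 0.864 2.366 0.44
vertex 0.084 2.966 0.745
vertex 0.459 2.247 1.38
endloop
endfacet
facet normal -0.487 0.825 0.286
outer loop
vertex 0.084 2.966 0.745
vertex -0.783 2.6 0.325
vertex -0.559 2.391 1.309
endloop
endfacet
facet normal -0.918 -0.001 -0.396
outer loop
vertex -0.783 2.6 0.325
vertex -0.539 1.773 -0.24
vertex -0.944 1.654 0.7
endloop
endfacet
facet normal -0.044 -0.674 -0.737
outer loop
vertex -0.539 1.773 -0.24
vertex 0.479 1.629 -0.169
vertex -0.164 1.054 0.395
endloop
endfacet
facet normal 0.927 -0.264 -0.267
outer loop
vertex 0.479 1.629 -0.169
vertex 0.864 2.366 0.44
vertex 0.703 1.42 0.815
endloop
endfacet
facet normal -0.067 0.018 0.998
outer loop
vertex -0.176 1.436 1.352
vertex 0.459 2.247 1.38
vertex -0.559 2.391 1.309
endloop
endfacet
facet normal -0.667 -0.236 0.707
outer loop
vertex -0.176 1.436 1.352
vertex -0.559 2.391 1.309
vertex -0.944 1.654 0.7
endloop
endfacet
facet normal -0.498 -0.808 0.316
outer loop
vertex -0.176 1.436 1.352
vertex -0.944 1.654 0.7
vertex -0.164 1.054 0.395
endloop
endfacet
facet normal 0.206 -0.908 0.365
outer loop
vertex -0.176 1.436 1.352
vertex -0.164 1.054 0.395
vertex 0.703 1.42 0.815
endloop
endfacet
facet normal 0.473 -0.398 0.786
outer loop
vertex -0.176 1.436 1.352
vertex 0.703 1.42 0.815
vertex 0.459 2.247 1.38
endloop
endfacet
facet normal 0.044 0.674 0.737
outer loop
vertex -0.559 2.391 1.309
vertex 0.459 2.247 1.38
vertex 0.084 2.966 0.745
endloop
endfacet
facet normal -0.927 0.264 0.267
outer loop
vertex -0.944 1.654 0.7
vertex -0.559 2.391 1.309
vertex -0.783 2.6 0.325
endloop
endfacet
facet normal -0.653 -0.663 -0.365
outer loop
vertex -0.164 1.054 0.395
vertex -0.944 1.654 0.7
vertex -0.539 1.773 -0.24
endloop
endfacet
facet normal 0.487 -0.825 -0.286
outer loop
vertex 0.703 1.42 0.815
vertex -0.164 1.054 0.395
vertex 0.479 1.629 -0.169
endloop
endfacet
facet normal 0.918 0.001 0.396
outer loop
vertex 0.459 2.247 1.38
vertex 0.703 1.42 0.815
vertex 0.864 2.366 0.44
endloop
endfacet
facet normal 0.483 0.307 -0.820
outer loop
vertex -1.484 2.244 -3.712
vertex -2.37 2.542 -4.122
vertex -1.825 3.193 -3.557
endloop
endfacet
facet normal 0.549 0.061 0.833
outer loop
vertex -1.484 2.244 -3.712
vertex -1.825 3.193 -3.557
vertex -3.35 1.918 -2.458
endloop
endfacet
facet normal 0.484 0.306 -0.820
outer loop
vertex -1.825 3.193 -3.557
vertex -2.37 2.542 -4.122
vertex -2.71 3.491 -3.968
endloop
endfacet
facet normal -0.087 0.708 0.701
outer loop
vertex -1.825 3.193 -3.557
vertex -2.71 3.491 -3.968
vertex -3.35 1.918 -2.458
endloop
endfacet
facet normal 0.484 0.306 -0.820
outer loop
vertex -2.71 3.491 -3.968
vertex -2.37 2.542 -4.122
vertex -3.255 2.839 -4.533
endloop
endfacet
facet normal -0.829 0.524 0.195
outer loop
vertex -2.71 3.491 -3.968
vertex -3.255 2.839 -4.533
vertex -3.35 1.918 -2.458
endloop
endfacet
facet normal 0.484 0.307 -0.820
outer loop
vertex -3.255 2.839 -4.533
vertex -2.37 2.542 -4.122
vertex -2.914 1.89 -4.687
endloop
endfacet
facet normal -0.935 -0.307 -0.179
outer loop
vertex -3.255 2.839 -4.533
vertex -2.914 1.89 -4.687
vertex -3.35 1.918 -2.458
endloop
endfacet
facet normal 0.483 0.307 -0.820
outer loop
vertex -2.914 1.89 -4.687
vertex -2.37 2.542 -4.122
vertex -2.029 1.593 -4.277
endloop
endfacet
facet normal -0.298 -0.953 -0.046
outer loop
vertex -2.914 1.89 -4.687
vertex -2.029 1.593 -4.277
vertex -3.35 1.918 -2.458
endloop
endfacet
facet normal 0.483 0.307 -0.820
outer loop
vertex -2.029 1.593 -4.277
vertex -2.37 2.542 -4.122
vertex -1.484 2.244 -3.712
endloop
endfacet
facet normal 0.443 -0.770 0.459
outer loop
vertex -2.029 1.593 -4.277
vertex -1.484 2.244 -3.712
vertex -3.35 1.918 -2.458
endloop
endfacet

endsolid
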